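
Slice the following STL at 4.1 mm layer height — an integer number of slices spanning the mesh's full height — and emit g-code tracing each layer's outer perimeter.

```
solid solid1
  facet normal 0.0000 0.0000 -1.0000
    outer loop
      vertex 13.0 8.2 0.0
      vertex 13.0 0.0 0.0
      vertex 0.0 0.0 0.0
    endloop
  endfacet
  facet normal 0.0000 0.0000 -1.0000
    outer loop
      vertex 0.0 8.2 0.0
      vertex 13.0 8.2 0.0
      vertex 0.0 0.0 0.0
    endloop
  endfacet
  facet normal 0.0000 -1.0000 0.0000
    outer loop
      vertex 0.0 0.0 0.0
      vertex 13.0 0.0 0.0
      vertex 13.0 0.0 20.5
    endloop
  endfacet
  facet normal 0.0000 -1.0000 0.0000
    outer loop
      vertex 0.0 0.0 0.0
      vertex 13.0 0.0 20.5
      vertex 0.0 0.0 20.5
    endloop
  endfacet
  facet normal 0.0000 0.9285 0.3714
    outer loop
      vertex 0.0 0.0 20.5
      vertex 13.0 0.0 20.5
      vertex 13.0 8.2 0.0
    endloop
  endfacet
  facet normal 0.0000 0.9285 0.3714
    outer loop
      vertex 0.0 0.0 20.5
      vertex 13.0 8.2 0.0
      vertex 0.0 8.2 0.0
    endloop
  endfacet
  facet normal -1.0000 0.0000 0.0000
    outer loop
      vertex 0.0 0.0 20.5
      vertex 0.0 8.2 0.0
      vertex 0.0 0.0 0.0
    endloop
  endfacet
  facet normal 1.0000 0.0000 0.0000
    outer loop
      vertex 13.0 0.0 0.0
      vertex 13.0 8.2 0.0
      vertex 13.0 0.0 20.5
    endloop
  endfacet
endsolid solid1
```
; perimeter-only toolpath
G21 ; units = mm
G90 ; absolute positioning
G28 ; home
; layer 1
G0 Z4.1
G0 X0.0 Y0.0
G1 X13.0 Y0.0
G1 X13.0 Y6.6
G1 X0.0 Y6.6
G1 X0.0 Y0.0
; layer 2
G0 Z8.2
G0 X0.0 Y0.0
G1 X13.0 Y0.0
G1 X13.0 Y4.9
G1 X0.0 Y4.9
G1 X0.0 Y0.0
; layer 3
G0 Z12.3
G0 X0.0 Y0.0
G1 X13.0 Y0.0
G1 X13.0 Y3.3
G1 X0.0 Y3.3
G1 X0.0 Y0.0
; layer 4
G0 Z16.4
G0 X0.0 Y0.0
G1 X13.0 Y0.0
G1 X13.0 Y1.6
G1 X0.0 Y1.6
G1 X0.0 Y0.0
M2 ; end

The solid is a wedge (ramp): 13 × 8.2 mm base, rising to 20.5 mm along the y=0 edge and sloping linearly to z=0 at y=8.2. Slicing at Δz = 4.1 mm — 5 equal slices spanning the solid's height, so layer i sits at z = i·h/5 — gives 4 non-empty perimeters. Each is a 4-segment closed polygon; G0 lifts to the layer z and rapids to the start vertex, then G1 traces the edges. The cross-section shrinks linearly with z (the slice at the apex is degenerate and omitted).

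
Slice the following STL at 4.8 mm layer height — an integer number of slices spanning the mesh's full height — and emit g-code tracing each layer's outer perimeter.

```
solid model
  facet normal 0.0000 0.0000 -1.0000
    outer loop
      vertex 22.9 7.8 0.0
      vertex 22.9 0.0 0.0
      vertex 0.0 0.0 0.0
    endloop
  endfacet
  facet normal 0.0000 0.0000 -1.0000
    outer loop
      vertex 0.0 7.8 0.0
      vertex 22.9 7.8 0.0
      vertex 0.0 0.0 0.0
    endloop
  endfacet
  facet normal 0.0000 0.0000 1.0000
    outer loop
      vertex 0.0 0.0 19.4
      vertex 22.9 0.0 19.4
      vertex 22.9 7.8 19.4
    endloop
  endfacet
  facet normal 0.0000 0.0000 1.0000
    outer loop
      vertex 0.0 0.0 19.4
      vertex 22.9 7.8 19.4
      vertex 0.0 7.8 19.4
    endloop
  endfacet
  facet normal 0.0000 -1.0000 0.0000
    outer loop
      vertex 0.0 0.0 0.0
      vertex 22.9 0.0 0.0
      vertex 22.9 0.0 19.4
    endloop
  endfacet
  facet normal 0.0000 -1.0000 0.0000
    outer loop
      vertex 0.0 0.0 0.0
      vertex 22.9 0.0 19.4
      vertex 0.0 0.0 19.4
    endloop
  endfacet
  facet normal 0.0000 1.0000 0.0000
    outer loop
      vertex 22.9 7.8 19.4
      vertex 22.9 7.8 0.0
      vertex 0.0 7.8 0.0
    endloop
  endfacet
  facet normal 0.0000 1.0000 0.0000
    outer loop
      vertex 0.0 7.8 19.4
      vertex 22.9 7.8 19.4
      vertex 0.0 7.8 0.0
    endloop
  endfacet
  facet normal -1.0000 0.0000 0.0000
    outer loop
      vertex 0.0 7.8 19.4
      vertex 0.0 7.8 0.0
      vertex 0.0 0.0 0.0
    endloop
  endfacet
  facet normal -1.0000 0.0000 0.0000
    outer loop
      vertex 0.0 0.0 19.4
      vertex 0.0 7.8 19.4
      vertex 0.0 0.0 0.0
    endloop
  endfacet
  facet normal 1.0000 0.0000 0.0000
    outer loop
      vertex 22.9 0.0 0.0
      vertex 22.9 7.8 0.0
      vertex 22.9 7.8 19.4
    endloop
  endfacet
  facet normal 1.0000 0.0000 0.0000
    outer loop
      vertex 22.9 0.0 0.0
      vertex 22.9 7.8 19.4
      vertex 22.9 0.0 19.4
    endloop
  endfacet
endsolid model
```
; perimeter-only toolpath
G21 ; units = mm
G90 ; absolute positioning
G28 ; home
; layer 1
G0 Z4.8
G0 X0.0 Y0.0
G1 X22.9 Y0.0
G1 X22.9 Y7.8
G1 X0.0 Y7.8
G1 X0.0 Y0.0
; layer 2
G0 Z9.7
G0 X0.0 Y0.0
G1 X22.9 Y0.0
G1 X22.9 Y7.8
G1 X0.0 Y7.8
G1 X0.0 Y0.0
; layer 3
G0 Z14.5
G0 X0.0 Y0.0
G1 X22.9 Y0.0
G1 X22.9 Y7.8
G1 X0.0 Y7.8
G1 X0.0 Y0.0
; layer 4
G0 Z19.4
G0 X0.0 Y0.0
G1 X22.9 Y0.0
G1 X22.9 Y7.8
G1 X0.0 Y7.8
G1 X0.0 Y0.0
M2 ; end

The solid is a rectangular box, roughly 22.9 × 7.8 mm footprint and 19.4 mm tall. Slicing at Δz = 4.8 mm — 4 equal slices spanning the solid's height, so layer i sits at z = i·h/4 — gives 4 non-empty perimeters. Each is a 4-segment closed polygon; G0 lifts to the layer z and rapids to the start vertex, then G1 traces the edges.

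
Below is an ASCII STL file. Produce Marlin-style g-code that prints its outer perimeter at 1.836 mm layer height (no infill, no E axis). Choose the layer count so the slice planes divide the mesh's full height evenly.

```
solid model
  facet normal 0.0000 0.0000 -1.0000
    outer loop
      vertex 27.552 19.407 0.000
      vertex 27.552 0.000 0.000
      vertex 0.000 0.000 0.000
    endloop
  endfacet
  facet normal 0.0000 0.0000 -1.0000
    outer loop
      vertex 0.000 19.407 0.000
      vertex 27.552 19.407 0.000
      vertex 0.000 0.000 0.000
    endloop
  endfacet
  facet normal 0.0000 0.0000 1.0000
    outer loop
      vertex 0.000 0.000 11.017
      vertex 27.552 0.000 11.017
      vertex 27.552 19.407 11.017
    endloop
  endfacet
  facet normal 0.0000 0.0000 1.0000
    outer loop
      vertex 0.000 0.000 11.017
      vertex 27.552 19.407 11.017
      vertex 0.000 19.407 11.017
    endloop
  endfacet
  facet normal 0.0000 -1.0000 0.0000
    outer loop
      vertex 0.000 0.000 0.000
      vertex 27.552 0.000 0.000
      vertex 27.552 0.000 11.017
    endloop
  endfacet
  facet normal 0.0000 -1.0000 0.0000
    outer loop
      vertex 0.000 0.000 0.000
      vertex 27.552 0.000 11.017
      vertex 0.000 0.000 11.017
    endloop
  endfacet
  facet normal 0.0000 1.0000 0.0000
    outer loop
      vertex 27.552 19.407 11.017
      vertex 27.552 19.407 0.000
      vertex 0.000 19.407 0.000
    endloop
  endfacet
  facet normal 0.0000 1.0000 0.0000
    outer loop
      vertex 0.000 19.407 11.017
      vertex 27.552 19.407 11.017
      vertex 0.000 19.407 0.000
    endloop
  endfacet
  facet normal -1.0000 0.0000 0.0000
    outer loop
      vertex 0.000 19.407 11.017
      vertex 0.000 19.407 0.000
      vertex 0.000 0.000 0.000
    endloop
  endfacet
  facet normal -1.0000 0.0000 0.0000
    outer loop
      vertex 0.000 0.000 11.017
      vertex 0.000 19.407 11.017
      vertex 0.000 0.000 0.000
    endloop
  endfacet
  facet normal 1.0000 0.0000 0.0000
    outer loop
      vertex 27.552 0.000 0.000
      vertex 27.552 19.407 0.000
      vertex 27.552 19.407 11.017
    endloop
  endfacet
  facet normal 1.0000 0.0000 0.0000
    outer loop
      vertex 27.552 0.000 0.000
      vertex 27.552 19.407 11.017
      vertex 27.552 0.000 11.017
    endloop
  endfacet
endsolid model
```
; perimeter-only toolpath
G21 ; units = mm
G90 ; absolute positioning
G28 ; home
; layer 1
G0 Z1.836
G0 X0.000 Y0.000
G1 X27.552 Y0.000
G1 X27.552 Y19.407
G1 X0.000 Y19.407
G1 X0.000 Y0.000
; layer 2
G0 Z3.672
G0 X0.000 Y0.000
G1 X27.552 Y0.000
G1 X27.552 Y19.407
G1 X0.000 Y19.407
G1 X0.000 Y0.000
; layer 3
G0 Z5.508
G0 X0.000 Y0.000
G1 X27.552 Y0.000
G1 X27.552 Y19.407
G1 X0.000 Y19.407
G1 X0.000 Y0.000
; layer 4
G0 Z7.345
G0 X0.000 Y0.000
G1 X27.552 Y0.000
G1 X27.552 Y19.407
G1 X0.000 Y19.407
G1 X0.000 Y0.000
; layer 5
G0 Z9.181
G0 X0.000 Y0.000
G1 X27.552 Y0.000
G1 X27.552 Y19.407
G1 X0.000 Y19.407
G1 X0.000 Y0.000
; layer 6
G0 Z11.017
G0 X0.000 Y0.000
G1 X27.552 Y0.000
G1 X27.552 Y19.407
G1 X0.000 Y19.407
G1 X0.000 Y0.000
M2 ; end

The solid is a rectangular box, roughly 27.6 × 19.4 mm footprint and 11 mm tall. Slicing at Δz = 1.836 mm — 6 equal slices spanning the solid's height, so layer i sits at z = i·h/6 — gives 6 non-empty perimeters. Each is a 4-segment closed polygon; G0 lifts to the layer z and rapids to the start vertex, then G1 traces the edges.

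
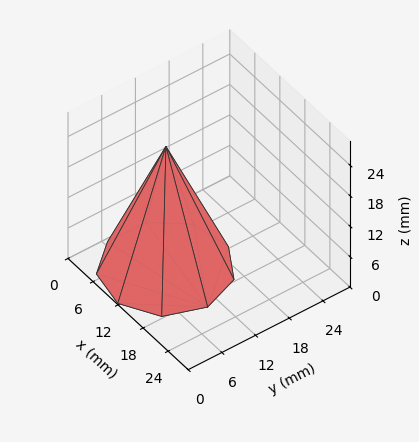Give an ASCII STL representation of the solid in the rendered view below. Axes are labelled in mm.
Reading the render: the shape is a regular 9-sided pyramid, base circumscribed radius ≈ 10 mm, apex at z ≈ 24 mm (dimensions read to the nearest mm from the axis ticks). For the STL, each face is triangulated and given an outward normal.

solid part
  facet normal 0.0000 0.0000 -1.0000
    outer loop
      vertex 11.74 19.85 0.00
      vertex 17.66 16.43 0.00
      vertex 20.00 10.00 0.00
    endloop
  endfacet
  facet normal 0.0000 0.0000 -1.0000
    outer loop
      vertex 5.00 18.66 0.00
      vertex 11.74 19.85 0.00
      vertex 20.00 10.00 0.00
    endloop
  endfacet
  facet normal 0.0000 0.0000 -1.0000
    outer loop
      vertex 0.60 13.42 0.00
      vertex 5.00 18.66 0.00
      vertex 20.00 10.00 0.00
    endloop
  endfacet
  facet normal 0.0000 0.0000 -1.0000
    outer loop
      vertex 0.60 6.58 0.00
      vertex 0.60 13.42 0.00
      vertex 20.00 10.00 0.00
    endloop
  endfacet
  facet normal 0.0000 0.0000 -1.0000
    outer loop
      vertex 5.00 1.34 0.00
      vertex 0.60 6.58 0.00
      vertex 20.00 10.00 0.00
    endloop
  endfacet
  facet normal 0.0000 0.0000 -1.0000
    outer loop
      vertex 11.74 0.15 0.00
      vertex 5.00 1.34 0.00
      vertex 20.00 10.00 0.00
    endloop
  endfacet
  facet normal 0.0000 0.0000 -1.0000
    outer loop
      vertex 17.66 3.57 0.00
      vertex 11.74 0.15 0.00
      vertex 20.00 10.00 0.00
    endloop
  endfacet
  facet normal 0.8750 0.3184 0.3646
    outer loop
      vertex 20.00 10.00 0.00
      vertex 17.66 16.43 0.00
      vertex 10.00 10.00 24.00
    endloop
  endfacet
  facet normal 0.4658 0.8063 0.3647
    outer loop
      vertex 17.66 16.43 0.00
      vertex 11.74 19.85 0.00
      vertex 10.00 10.00 24.00
    endloop
  endfacet
  facet normal -0.1619 0.9170 0.3646
    outer loop
      vertex 11.74 19.85 0.00
      vertex 5.00 18.66 0.00
      vertex 10.00 10.00 24.00
    endloop
  endfacet
  facet normal -0.7131 0.5988 0.3646
    outer loop
      vertex 5.00 18.66 0.00
      vertex 0.60 13.42 0.00
      vertex 10.00 10.00 24.00
    endloop
  endfacet
  facet normal -0.9311 0.0000 0.3647
    outer loop
      vertex 0.60 13.42 0.00
      vertex 0.60 6.58 0.00
      vertex 10.00 10.00 24.00
    endloop
  endfacet
  facet normal -0.7131 -0.5988 0.3646
    outer loop
      vertex 0.60 6.58 0.00
      vertex 5.00 1.34 0.00
      vertex 10.00 10.00 24.00
    endloop
  endfacet
  facet normal -0.1619 -0.9170 0.3646
    outer loop
      vertex 5.00 1.34 0.00
      vertex 11.74 0.15 0.00
      vertex 10.00 10.00 24.00
    endloop
  endfacet
  facet normal 0.4658 -0.8063 0.3647
    outer loop
      vertex 11.74 0.15 0.00
      vertex 17.66 3.57 0.00
      vertex 10.00 10.00 24.00
    endloop
  endfacet
  facet normal 0.8750 -0.3184 0.3646
    outer loop
      vertex 17.66 3.57 0.00
      vertex 20.00 10.00 0.00
      vertex 10.00 10.00 24.00
    endloop
  endfacet
endsolid part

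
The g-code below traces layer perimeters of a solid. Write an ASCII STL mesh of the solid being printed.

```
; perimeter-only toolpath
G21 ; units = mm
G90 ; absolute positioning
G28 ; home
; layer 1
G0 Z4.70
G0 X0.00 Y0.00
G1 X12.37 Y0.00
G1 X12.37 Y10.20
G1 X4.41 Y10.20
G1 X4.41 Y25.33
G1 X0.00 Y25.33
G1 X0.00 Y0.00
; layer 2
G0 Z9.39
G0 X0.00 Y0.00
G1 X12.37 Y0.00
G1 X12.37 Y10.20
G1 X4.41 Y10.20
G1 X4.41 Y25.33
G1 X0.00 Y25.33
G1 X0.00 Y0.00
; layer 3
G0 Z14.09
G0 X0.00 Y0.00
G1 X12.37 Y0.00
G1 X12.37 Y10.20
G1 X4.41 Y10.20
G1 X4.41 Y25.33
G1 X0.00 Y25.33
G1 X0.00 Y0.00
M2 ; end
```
solid part
  facet normal 0.0000 0.0000 -1.0000
    outer loop
      vertex 12.37 10.20 0.00
      vertex 12.37 0.00 0.00
      vertex 0.00 0.00 0.00
    endloop
  endfacet
  facet normal 0.0000 0.0000 -1.0000
    outer loop
      vertex 4.41 10.20 0.00
      vertex 12.37 10.20 0.00
      vertex 0.00 0.00 0.00
    endloop
  endfacet
  facet normal 0.0000 0.0000 -1.0000
    outer loop
      vertex 4.41 25.33 0.00
      vertex 4.41 10.20 0.00
      vertex 0.00 0.00 0.00
    endloop
  endfacet
  facet normal 0.0000 0.0000 -1.0000
    outer loop
      vertex 0.00 25.33 0.00
      vertex 4.41 25.33 0.00
      vertex 0.00 0.00 0.00
    endloop
  endfacet
  facet normal 0.0000 0.0000 1.0000
    outer loop
      vertex 0.00 0.00 14.09
      vertex 12.37 0.00 14.09
      vertex 12.37 10.20 14.09
    endloop
  endfacet
  facet normal 0.0000 0.0000 1.0000
    outer loop
      vertex 0.00 0.00 14.09
      vertex 12.37 10.20 14.09
      vertex 4.41 10.20 14.09
    endloop
  endfacet
  facet normal 0.0000 0.0000 1.0000
    outer loop
      vertex 0.00 0.00 14.09
      vertex 4.41 10.20 14.09
      vertex 4.41 25.33 14.09
    endloop
  endfacet
  facet normal 0.0000 0.0000 1.0000
    outer loop
      vertex 0.00 0.00 14.09
      vertex 4.41 25.33 14.09
      vertex 0.00 25.33 14.09
    endloop
  endfacet
  facet normal 0.0000 -1.0000 0.0000
    outer loop
      vertex 0.00 0.00 0.00
      vertex 12.37 0.00 0.00
      vertex 12.37 0.00 14.09
    endloop
  endfacet
  facet normal 0.0000 -1.0000 0.0000
    outer loop
      vertex 0.00 0.00 0.00
      vertex 12.37 0.00 14.09
      vertex 0.00 0.00 14.09
    endloop
  endfacet
  facet normal 1.0000 0.0000 0.0000
    outer loop
      vertex 12.37 0.00 0.00
      vertex 12.37 10.20 0.00
      vertex 12.37 10.20 14.09
    endloop
  endfacet
  facet normal 1.0000 0.0000 0.0000
    outer loop
      vertex 12.37 0.00 0.00
      vertex 12.37 10.20 14.09
      vertex 12.37 0.00 14.09
    endloop
  endfacet
  facet normal 0.0000 1.0000 0.0000
    outer loop
      vertex 12.37 10.20 0.00
      vertex 4.41 10.20 0.00
      vertex 4.41 10.20 14.09
    endloop
  endfacet
  facet normal 0.0000 1.0000 0.0000
    outer loop
      vertex 12.37 10.20 0.00
      vertex 4.41 10.20 14.09
      vertex 12.37 10.20 14.09
    endloop
  endfacet
  facet normal 1.0000 0.0000 0.0000
    outer loop
      vertex 4.41 10.20 0.00
      vertex 4.41 25.33 0.00
      vertex 4.41 25.33 14.09
    endloop
  endfacet
  facet normal 1.0000 0.0000 0.0000
    outer loop
      vertex 4.41 10.20 0.00
      vertex 4.41 25.33 14.09
      vertex 4.41 10.20 14.09
    endloop
  endfacet
  facet normal 0.0000 1.0000 0.0000
    outer loop
      vertex 4.41 25.33 0.00
      vertex 0.00 25.33 0.00
      vertex 0.00 25.33 14.09
    endloop
  endfacet
  facet normal 0.0000 1.0000 0.0000
    outer loop
      vertex 4.41 25.33 0.00
      vertex 0.00 25.33 14.09
      vertex 4.41 25.33 14.09
    endloop
  endfacet
  facet normal -1.0000 0.0000 0.0000
    outer loop
      vertex 0.00 25.33 0.00
      vertex 0.00 0.00 0.00
      vertex 0.00 0.00 14.09
    endloop
  endfacet
  facet normal -1.0000 0.0000 0.0000
    outer loop
      vertex 0.00 25.33 0.00
      vertex 0.00 0.00 14.09
      vertex 0.00 25.33 14.09
    endloop
  endfacet
endsolid part

The G0 Z moves step by Δz≈4.70 mm. Every layer's G1 loop is the same polygon, so the solid is a straight extrusion of it from z=0 to z≈14.1. Closing with flat bottom and top caps and triangulating gives 20 facets — an L-shaped prism: outer 12.4 × 25.3 mm, arm thicknesses ≈ 10.2 mm (horizontal) and 4.41 mm (vertical), extruded 14.1 mm in z.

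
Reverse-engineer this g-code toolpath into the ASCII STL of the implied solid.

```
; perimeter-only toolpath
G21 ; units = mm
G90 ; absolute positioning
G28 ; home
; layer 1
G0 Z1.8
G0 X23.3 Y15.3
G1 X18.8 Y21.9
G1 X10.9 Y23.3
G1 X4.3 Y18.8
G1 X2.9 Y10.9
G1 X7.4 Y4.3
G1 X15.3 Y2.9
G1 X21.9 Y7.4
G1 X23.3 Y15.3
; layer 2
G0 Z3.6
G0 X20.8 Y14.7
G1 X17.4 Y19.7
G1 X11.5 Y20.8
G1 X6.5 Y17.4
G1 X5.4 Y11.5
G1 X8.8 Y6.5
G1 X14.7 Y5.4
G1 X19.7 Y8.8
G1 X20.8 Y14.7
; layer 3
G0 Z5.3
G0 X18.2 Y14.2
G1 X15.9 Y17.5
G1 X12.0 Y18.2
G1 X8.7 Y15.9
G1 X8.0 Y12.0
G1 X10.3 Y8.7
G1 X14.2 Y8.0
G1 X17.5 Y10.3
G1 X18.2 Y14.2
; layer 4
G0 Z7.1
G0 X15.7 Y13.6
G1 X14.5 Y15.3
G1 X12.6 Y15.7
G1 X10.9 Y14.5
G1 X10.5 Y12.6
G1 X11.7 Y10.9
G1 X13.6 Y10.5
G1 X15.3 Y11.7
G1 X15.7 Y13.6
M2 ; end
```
solid part
  facet normal 0.0000 0.0000 -1.0000
    outer loop
      vertex 10.4 25.9 0.0
      vertex 20.2 24.1 0.0
      vertex 25.9 15.8 0.0
    endloop
  endfacet
  facet normal 0.0000 0.0000 -1.0000
    outer loop
      vertex 2.1 20.2 0.0
      vertex 10.4 25.9 0.0
      vertex 25.9 15.8 0.0
    endloop
  endfacet
  facet normal 0.0000 0.0000 -1.0000
    outer loop
      vertex 0.3 10.4 0.0
      vertex 2.1 20.2 0.0
      vertex 25.9 15.8 0.0
    endloop
  endfacet
  facet normal 0.0000 0.0000 -1.0000
    outer loop
      vertex 6.0 2.1 0.0
      vertex 0.3 10.4 0.0
      vertex 25.9 15.8 0.0
    endloop
  endfacet
  facet normal 0.0000 0.0000 -1.0000
    outer loop
      vertex 15.8 0.3 0.0
      vertex 6.0 2.1 0.0
      vertex 25.9 15.8 0.0
    endloop
  endfacet
  facet normal 0.0000 0.0000 -1.0000
    outer loop
      vertex 24.1 6.0 0.0
      vertex 15.8 0.3 0.0
      vertex 25.9 15.8 0.0
    endloop
  endfacet
  facet normal 0.4890 0.3358 0.8051
    outer loop
      vertex 25.9 15.8 0.0
      vertex 20.2 24.1 0.0
      vertex 13.1 13.1 8.9
    endloop
  endfacet
  facet normal 0.1070 0.5827 0.8056
    outer loop
      vertex 20.2 24.1 0.0
      vertex 10.4 25.9 0.0
      vertex 13.1 13.1 8.9
    endloop
  endfacet
  facet normal -0.3358 0.4890 0.8051
    outer loop
      vertex 10.4 25.9 0.0
      vertex 2.1 20.2 0.0
      vertex 13.1 13.1 8.9
    endloop
  endfacet
  facet normal -0.5827 0.1070 0.8056
    outer loop
      vertex 2.1 20.2 0.0
      vertex 0.3 10.4 0.0
      vertex 13.1 13.1 8.9
    endloop
  endfacet
  facet normal -0.4890 -0.3358 0.8051
    outer loop
      vertex 0.3 10.4 0.0
      vertex 6.0 2.1 0.0
      vertex 13.1 13.1 8.9
    endloop
  endfacet
  facet normal -0.1070 -0.5827 0.8056
    outer loop
      vertex 6.0 2.1 0.0
      vertex 15.8 0.3 0.0
      vertex 13.1 13.1 8.9
    endloop
  endfacet
  facet normal 0.3358 -0.4890 0.8051
    outer loop
      vertex 15.8 0.3 0.0
      vertex 24.1 6.0 0.0
      vertex 13.1 13.1 8.9
    endloop
  endfacet
  facet normal 0.5827 -0.1070 0.8056
    outer loop
      vertex 24.1 6.0 0.0
      vertex 25.9 15.8 0.0
      vertex 13.1 13.1 8.9
    endloop
  endfacet
endsolid part

The G0 Z moves step by Δz≈1.8 mm. The G1 loops shrink linearly with z, so the solid tapers from its base footprint up to z≈8.9. Closing with a flat bottom cap and the tapered top and triangulating gives 14 facets — a regular 8-sided pyramid, base circumscribed radius ≈ 13.1 mm, apex at z ≈ 8.9 mm.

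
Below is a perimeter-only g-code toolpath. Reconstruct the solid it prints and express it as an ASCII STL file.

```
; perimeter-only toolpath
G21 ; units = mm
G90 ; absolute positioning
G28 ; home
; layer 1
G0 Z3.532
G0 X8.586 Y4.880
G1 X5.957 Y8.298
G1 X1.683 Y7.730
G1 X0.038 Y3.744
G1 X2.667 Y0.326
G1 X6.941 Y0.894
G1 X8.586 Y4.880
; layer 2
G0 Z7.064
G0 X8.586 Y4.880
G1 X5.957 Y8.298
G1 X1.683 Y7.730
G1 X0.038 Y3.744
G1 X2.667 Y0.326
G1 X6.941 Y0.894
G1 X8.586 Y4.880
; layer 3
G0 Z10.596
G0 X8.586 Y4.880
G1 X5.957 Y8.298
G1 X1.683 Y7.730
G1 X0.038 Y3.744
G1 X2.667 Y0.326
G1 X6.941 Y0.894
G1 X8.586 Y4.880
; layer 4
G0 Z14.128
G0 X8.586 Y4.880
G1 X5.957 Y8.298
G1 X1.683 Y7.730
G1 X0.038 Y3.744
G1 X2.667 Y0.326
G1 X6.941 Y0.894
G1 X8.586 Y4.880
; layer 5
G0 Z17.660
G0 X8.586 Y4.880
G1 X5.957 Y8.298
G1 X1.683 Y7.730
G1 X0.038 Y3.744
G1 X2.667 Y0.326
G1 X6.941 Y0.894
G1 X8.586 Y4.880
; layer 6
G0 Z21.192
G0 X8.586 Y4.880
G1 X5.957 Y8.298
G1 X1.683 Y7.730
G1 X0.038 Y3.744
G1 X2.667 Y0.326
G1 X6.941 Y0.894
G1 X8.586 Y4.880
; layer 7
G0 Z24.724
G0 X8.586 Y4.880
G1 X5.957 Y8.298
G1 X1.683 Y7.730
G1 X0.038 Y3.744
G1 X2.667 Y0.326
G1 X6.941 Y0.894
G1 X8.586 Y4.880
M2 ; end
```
solid part
  facet normal 0.0000 0.0000 -1.0000
    outer loop
      vertex 1.683 7.730 0.000
      vertex 5.957 8.298 0.000
      vertex 8.586 4.880 0.000
    endloop
  endfacet
  facet normal 0.0000 0.0000 -1.0000
    outer loop
      vertex 0.038 3.744 0.000
      vertex 1.683 7.730 0.000
      vertex 8.586 4.880 0.000
    endloop
  endfacet
  facet normal 0.0000 0.0000 -1.0000
    outer loop
      vertex 2.667 0.326 0.000
      vertex 0.038 3.744 0.000
      vertex 8.586 4.880 0.000
    endloop
  endfacet
  facet normal 0.0000 0.0000 -1.0000
    outer loop
      vertex 6.941 0.894 0.000
      vertex 2.667 0.326 0.000
      vertex 8.586 4.880 0.000
    endloop
  endfacet
  facet normal 0.0000 0.0000 1.0000
    outer loop
      vertex 8.586 4.880 24.724
      vertex 5.957 8.298 24.724
      vertex 1.683 7.730 24.724
    endloop
  endfacet
  facet normal 0.0000 0.0000 1.0000
    outer loop
      vertex 8.586 4.880 24.724
      vertex 1.683 7.730 24.724
      vertex 0.038 3.744 24.724
    endloop
  endfacet
  facet normal 0.0000 0.0000 1.0000
    outer loop
      vertex 8.586 4.880 24.724
      vertex 0.038 3.744 24.724
      vertex 2.667 0.326 24.724
    endloop
  endfacet
  facet normal 0.0000 0.0000 1.0000
    outer loop
      vertex 8.586 4.880 24.724
      vertex 2.667 0.326 24.724
      vertex 6.941 0.894 24.724
    endloop
  endfacet
  facet normal 0.7926 0.6097 0.0000
    outer loop
      vertex 8.586 4.880 0.000
      vertex 5.957 8.298 0.000
      vertex 5.957 8.298 24.724
    endloop
  endfacet
  facet normal 0.7926 0.6097 0.0000
    outer loop
      vertex 8.586 4.880 0.000
      vertex 5.957 8.298 24.724
      vertex 8.586 4.880 24.724
    endloop
  endfacet
  facet normal -0.1317 0.9913 0.0000
    outer loop
      vertex 5.957 8.298 0.000
      vertex 1.683 7.730 0.000
      vertex 1.683 7.730 24.724
    endloop
  endfacet
  facet normal -0.1317 0.9913 0.0000
    outer loop
      vertex 5.957 8.298 0.000
      vertex 1.683 7.730 24.724
      vertex 5.957 8.298 24.724
    endloop
  endfacet
  facet normal -0.9244 0.3815 0.0000
    outer loop
      vertex 1.683 7.730 0.000
      vertex 0.038 3.744 0.000
      vertex 0.038 3.744 24.724
    endloop
  endfacet
  facet normal -0.9244 0.3815 0.0000
    outer loop
      vertex 1.683 7.730 0.000
      vertex 0.038 3.744 24.724
      vertex 1.683 7.730 24.724
    endloop
  endfacet
  facet normal -0.7926 -0.6097 0.0000
    outer loop
      vertex 0.038 3.744 0.000
      vertex 2.667 0.326 0.000
      vertex 2.667 0.326 24.724
    endloop
  endfacet
  facet normal -0.7926 -0.6097 0.0000
    outer loop
      vertex 0.038 3.744 0.000
      vertex 2.667 0.326 24.724
      vertex 0.038 3.744 24.724
    endloop
  endfacet
  facet normal 0.1317 -0.9913 0.0000
    outer loop
      vertex 2.667 0.326 0.000
      vertex 6.941 0.894 0.000
      vertex 6.941 0.894 24.724
    endloop
  endfacet
  facet normal 0.1317 -0.9913 0.0000
    outer loop
      vertex 2.667 0.326 0.000
      vertex 6.941 0.894 24.724
      vertex 2.667 0.326 24.724
    endloop
  endfacet
  facet normal 0.9244 -0.3815 0.0000
    outer loop
      vertex 6.941 0.894 0.000
      vertex 8.586 4.880 0.000
      vertex 8.586 4.880 24.724
    endloop
  endfacet
  facet normal 0.9244 -0.3815 0.0000
    outer loop
      vertex 6.941 0.894 0.000
      vertex 8.586 4.880 24.724
      vertex 6.941 0.894 24.724
    endloop
  endfacet
endsolid part

The G0 Z moves step by Δz≈3.532 mm. Every layer's G1 loop is the same polygon, so the solid is a straight extrusion of it from z=0 to z≈24.7. Closing with flat bottom and top caps and triangulating gives 20 facets — a regular 6-sided prism (a cylinder approximated with 6 flat sides), circumscribed radius ≈ 4.31 mm, height ≈ 24.7 mm.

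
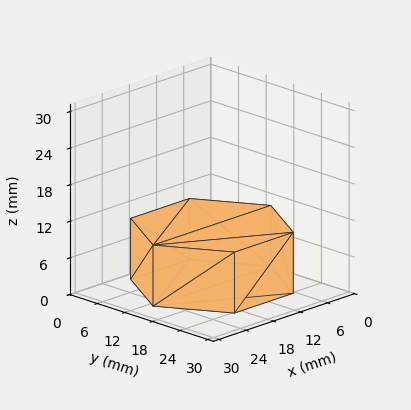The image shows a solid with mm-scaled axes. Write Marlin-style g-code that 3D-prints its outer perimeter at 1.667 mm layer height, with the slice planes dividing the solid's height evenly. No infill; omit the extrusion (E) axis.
Reading the render: the shape is a regular 6-sided prism (a cylinder approximated with 6 flat sides), circumscribed radius ≈ 13 mm, height ≈ 10 mm (dimensions read to the nearest mm from the axis ticks). For the g-code, the solid's height is divided into equal slices at the stated Δz and each level perimeter traced with G1 moves after a G0 lift.

; perimeter-only toolpath
G21 ; units = mm
G90 ; absolute positioning
G28 ; home
; layer 1
G0 Z1.667
G0 X26.000 Y13.000
G1 X19.500 Y24.258
G1 X6.500 Y24.258
G1 X0.000 Y13.000
G1 X6.500 Y1.742
G1 X19.500 Y1.742
G1 X26.000 Y13.000
; layer 2
G0 Z3.333
G0 X26.000 Y13.000
G1 X19.500 Y24.258
G1 X6.500 Y24.258
G1 X0.000 Y13.000
G1 X6.500 Y1.742
G1 X19.500 Y1.742
G1 X26.000 Y13.000
; layer 3
G0 Z5.000
G0 X26.000 Y13.000
G1 X19.500 Y24.258
G1 X6.500 Y24.258
G1 X0.000 Y13.000
G1 X6.500 Y1.742
G1 X19.500 Y1.742
G1 X26.000 Y13.000
; layer 4
G0 Z6.667
G0 X26.000 Y13.000
G1 X19.500 Y24.258
G1 X6.500 Y24.258
G1 X0.000 Y13.000
G1 X6.500 Y1.742
G1 X19.500 Y1.742
G1 X26.000 Y13.000
; layer 5
G0 Z8.333
G0 X26.000 Y13.000
G1 X19.500 Y24.258
G1 X6.500 Y24.258
G1 X0.000 Y13.000
G1 X6.500 Y1.742
G1 X19.500 Y1.742
G1 X26.000 Y13.000
; layer 6
G0 Z10.000
G0 X26.000 Y13.000
G1 X19.500 Y24.258
G1 X6.500 Y24.258
G1 X0.000 Y13.000
G1 X6.500 Y1.742
G1 X19.500 Y1.742
G1 X26.000 Y13.000
M2 ; end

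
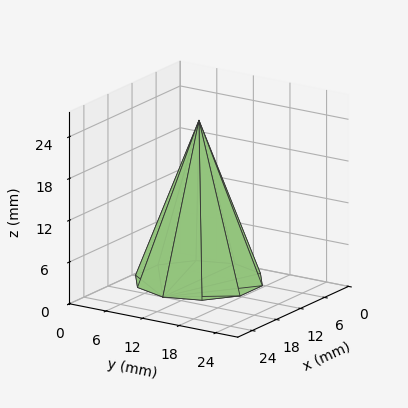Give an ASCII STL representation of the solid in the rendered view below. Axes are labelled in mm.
Reading the render: the shape is a regular 10-sided pyramid, base circumscribed radius ≈ 9 mm, apex at z ≈ 23 mm (dimensions read to the nearest mm from the axis ticks). For the STL, each face is triangulated and given an outward normal.

solid part
  facet normal 0.0000 0.0000 -1.0000
    outer loop
      vertex 11.78 17.56 0.00
      vertex 16.28 14.29 0.00
      vertex 18.00 9.00 0.00
    endloop
  endfacet
  facet normal 0.0000 0.0000 -1.0000
    outer loop
      vertex 6.22 17.56 0.00
      vertex 11.78 17.56 0.00
      vertex 18.00 9.00 0.00
    endloop
  endfacet
  facet normal 0.0000 0.0000 -1.0000
    outer loop
      vertex 1.72 14.29 0.00
      vertex 6.22 17.56 0.00
      vertex 18.00 9.00 0.00
    endloop
  endfacet
  facet normal 0.0000 0.0000 -1.0000
    outer loop
      vertex 0.00 9.00 0.00
      vertex 1.72 14.29 0.00
      vertex 18.00 9.00 0.00
    endloop
  endfacet
  facet normal 0.0000 0.0000 -1.0000
    outer loop
      vertex 1.72 3.71 0.00
      vertex 0.00 9.00 0.00
      vertex 18.00 9.00 0.00
    endloop
  endfacet
  facet normal 0.0000 0.0000 -1.0000
    outer loop
      vertex 6.22 0.44 0.00
      vertex 1.72 3.71 0.00
      vertex 18.00 9.00 0.00
    endloop
  endfacet
  facet normal 0.0000 0.0000 -1.0000
    outer loop
      vertex 11.78 0.44 0.00
      vertex 6.22 0.44 0.00
      vertex 18.00 9.00 0.00
    endloop
  endfacet
  facet normal 0.0000 0.0000 -1.0000
    outer loop
      vertex 16.28 3.71 0.00
      vertex 11.78 0.44 0.00
      vertex 18.00 9.00 0.00
    endloop
  endfacet
  facet normal 0.8913 0.2898 0.3488
    outer loop
      vertex 18.00 9.00 0.00
      vertex 16.28 14.29 0.00
      vertex 9.00 9.00 23.00
    endloop
  endfacet
  facet normal 0.5509 0.7582 0.3488
    outer loop
      vertex 16.28 14.29 0.00
      vertex 11.78 17.56 0.00
      vertex 9.00 9.00 23.00
    endloop
  endfacet
  facet normal 0.0000 0.9372 0.3488
    outer loop
      vertex 11.78 17.56 0.00
      vertex 6.22 17.56 0.00
      vertex 9.00 9.00 23.00
    endloop
  endfacet
  facet normal -0.5509 0.7582 0.3488
    outer loop
      vertex 6.22 17.56 0.00
      vertex 1.72 14.29 0.00
      vertex 9.00 9.00 23.00
    endloop
  endfacet
  facet normal -0.8913 0.2898 0.3488
    outer loop
      vertex 1.72 14.29 0.00
      vertex 0.00 9.00 0.00
      vertex 9.00 9.00 23.00
    endloop
  endfacet
  facet normal -0.8913 -0.2898 0.3488
    outer loop
      vertex 0.00 9.00 0.00
      vertex 1.72 3.71 0.00
      vertex 9.00 9.00 23.00
    endloop
  endfacet
  facet normal -0.5509 -0.7582 0.3488
    outer loop
      vertex 1.72 3.71 0.00
      vertex 6.22 0.44 0.00
      vertex 9.00 9.00 23.00
    endloop
  endfacet
  facet normal 0.0000 -0.9372 0.3488
    outer loop
      vertex 6.22 0.44 0.00
      vertex 11.78 0.44 0.00
      vertex 9.00 9.00 23.00
    endloop
  endfacet
  facet normal 0.5509 -0.7582 0.3488
    outer loop
      vertex 11.78 0.44 0.00
      vertex 16.28 3.71 0.00
      vertex 9.00 9.00 23.00
    endloop
  endfacet
  facet normal 0.8913 -0.2898 0.3488
    outer loop
      vertex 16.28 3.71 0.00
      vertex 18.00 9.00 0.00
      vertex 9.00 9.00 23.00
    endloop
  endfacet
endsolid part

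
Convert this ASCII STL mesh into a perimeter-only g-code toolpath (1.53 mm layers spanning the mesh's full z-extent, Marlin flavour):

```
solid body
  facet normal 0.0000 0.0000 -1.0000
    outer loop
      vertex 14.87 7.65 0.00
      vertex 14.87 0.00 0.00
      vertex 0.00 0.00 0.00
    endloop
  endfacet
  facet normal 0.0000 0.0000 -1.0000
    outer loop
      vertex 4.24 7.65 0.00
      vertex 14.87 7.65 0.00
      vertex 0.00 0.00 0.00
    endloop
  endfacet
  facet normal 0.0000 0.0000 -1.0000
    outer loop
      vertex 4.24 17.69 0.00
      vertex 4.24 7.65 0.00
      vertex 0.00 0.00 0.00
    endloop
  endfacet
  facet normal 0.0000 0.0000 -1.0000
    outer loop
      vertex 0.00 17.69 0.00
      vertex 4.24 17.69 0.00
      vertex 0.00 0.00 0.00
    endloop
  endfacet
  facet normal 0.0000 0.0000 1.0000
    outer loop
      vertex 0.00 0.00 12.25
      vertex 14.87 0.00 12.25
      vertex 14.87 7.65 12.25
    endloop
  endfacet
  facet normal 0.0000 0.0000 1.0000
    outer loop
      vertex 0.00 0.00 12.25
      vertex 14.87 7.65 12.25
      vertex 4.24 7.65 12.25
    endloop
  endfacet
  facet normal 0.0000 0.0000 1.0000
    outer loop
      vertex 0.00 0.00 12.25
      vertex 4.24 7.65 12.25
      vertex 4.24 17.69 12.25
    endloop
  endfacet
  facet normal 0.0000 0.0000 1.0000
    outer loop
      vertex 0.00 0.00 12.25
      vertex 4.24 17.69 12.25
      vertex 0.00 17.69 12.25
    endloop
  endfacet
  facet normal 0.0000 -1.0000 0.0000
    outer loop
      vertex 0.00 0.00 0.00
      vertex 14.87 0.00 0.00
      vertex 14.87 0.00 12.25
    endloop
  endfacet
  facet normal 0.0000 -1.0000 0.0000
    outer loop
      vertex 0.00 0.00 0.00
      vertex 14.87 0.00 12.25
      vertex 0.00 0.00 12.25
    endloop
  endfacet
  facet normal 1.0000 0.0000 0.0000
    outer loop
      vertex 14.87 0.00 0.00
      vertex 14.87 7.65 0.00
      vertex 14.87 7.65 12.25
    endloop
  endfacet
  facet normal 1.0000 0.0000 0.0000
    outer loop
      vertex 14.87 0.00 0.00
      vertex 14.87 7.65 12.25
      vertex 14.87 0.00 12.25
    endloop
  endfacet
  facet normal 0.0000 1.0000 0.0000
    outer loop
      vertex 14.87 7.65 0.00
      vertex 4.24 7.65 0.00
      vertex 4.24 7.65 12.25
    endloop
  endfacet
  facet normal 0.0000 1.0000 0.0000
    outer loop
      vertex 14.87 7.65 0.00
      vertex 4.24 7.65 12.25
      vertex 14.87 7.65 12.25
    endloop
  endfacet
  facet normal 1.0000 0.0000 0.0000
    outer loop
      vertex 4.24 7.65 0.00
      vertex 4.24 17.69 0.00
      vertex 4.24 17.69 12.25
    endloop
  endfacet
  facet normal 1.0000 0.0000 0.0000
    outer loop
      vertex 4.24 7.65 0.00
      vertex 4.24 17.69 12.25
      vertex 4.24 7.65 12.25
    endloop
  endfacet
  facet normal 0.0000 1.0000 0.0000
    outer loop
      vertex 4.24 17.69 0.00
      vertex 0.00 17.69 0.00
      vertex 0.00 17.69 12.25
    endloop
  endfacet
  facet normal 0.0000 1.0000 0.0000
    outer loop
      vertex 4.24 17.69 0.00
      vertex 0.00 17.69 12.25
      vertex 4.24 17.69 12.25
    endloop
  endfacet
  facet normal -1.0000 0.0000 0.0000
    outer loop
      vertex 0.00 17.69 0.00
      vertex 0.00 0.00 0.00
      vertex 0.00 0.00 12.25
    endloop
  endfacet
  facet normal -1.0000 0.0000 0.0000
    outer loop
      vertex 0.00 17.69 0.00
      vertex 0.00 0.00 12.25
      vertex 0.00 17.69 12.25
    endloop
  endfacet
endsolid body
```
; perimeter-only toolpath
G21 ; units = mm
G90 ; absolute positioning
G28 ; home
; layer 1
G0 Z1.53
G0 X0.00 Y0.00
G1 X14.87 Y0.00
G1 X14.87 Y7.65
G1 X4.24 Y7.65
G1 X4.24 Y17.69
G1 X0.00 Y17.69
G1 X0.00 Y0.00
; layer 2
G0 Z3.06
G0 X0.00 Y0.00
G1 X14.87 Y0.00
G1 X14.87 Y7.65
G1 X4.24 Y7.65
G1 X4.24 Y17.69
G1 X0.00 Y17.69
G1 X0.00 Y0.00
; layer 3
G0 Z4.59
G0 X0.00 Y0.00
G1 X14.87 Y0.00
G1 X14.87 Y7.65
G1 X4.24 Y7.65
G1 X4.24 Y17.69
G1 X0.00 Y17.69
G1 X0.00 Y0.00
; layer 4
G0 Z6.12
G0 X0.00 Y0.00
G1 X14.87 Y0.00
G1 X14.87 Y7.65
G1 X4.24 Y7.65
G1 X4.24 Y17.69
G1 X0.00 Y17.69
G1 X0.00 Y0.00
; layer 5
G0 Z7.66
G0 X0.00 Y0.00
G1 X14.87 Y0.00
G1 X14.87 Y7.65
G1 X4.24 Y7.65
G1 X4.24 Y17.69
G1 X0.00 Y17.69
G1 X0.00 Y0.00
; layer 6
G0 Z9.19
G0 X0.00 Y0.00
G1 X14.87 Y0.00
G1 X14.87 Y7.65
G1 X4.24 Y7.65
G1 X4.24 Y17.69
G1 X0.00 Y17.69
G1 X0.00 Y0.00
; layer 7
G0 Z10.72
G0 X0.00 Y0.00
G1 X14.87 Y0.00
G1 X14.87 Y7.65
G1 X4.24 Y7.65
G1 X4.24 Y17.69
G1 X0.00 Y17.69
G1 X0.00 Y0.00
; layer 8
G0 Z12.25
G0 X0.00 Y0.00
G1 X14.87 Y0.00
G1 X14.87 Y7.65
G1 X4.24 Y7.65
G1 X4.24 Y17.69
G1 X0.00 Y17.69
G1 X0.00 Y0.00
M2 ; end

The solid is an L-shaped prism: outer 14.9 × 17.7 mm, arm thicknesses ≈ 7.65 mm (horizontal) and 4.24 mm (vertical), extruded 12.2 mm in z. Slicing at Δz = 1.53 mm — 8 equal slices spanning the solid's height, so layer i sits at z = i·h/8 — gives 8 non-empty perimeters. Each is a 6-segment closed polygon; G0 lifts to the layer z and rapids to the start vertex, then G1 traces the edges.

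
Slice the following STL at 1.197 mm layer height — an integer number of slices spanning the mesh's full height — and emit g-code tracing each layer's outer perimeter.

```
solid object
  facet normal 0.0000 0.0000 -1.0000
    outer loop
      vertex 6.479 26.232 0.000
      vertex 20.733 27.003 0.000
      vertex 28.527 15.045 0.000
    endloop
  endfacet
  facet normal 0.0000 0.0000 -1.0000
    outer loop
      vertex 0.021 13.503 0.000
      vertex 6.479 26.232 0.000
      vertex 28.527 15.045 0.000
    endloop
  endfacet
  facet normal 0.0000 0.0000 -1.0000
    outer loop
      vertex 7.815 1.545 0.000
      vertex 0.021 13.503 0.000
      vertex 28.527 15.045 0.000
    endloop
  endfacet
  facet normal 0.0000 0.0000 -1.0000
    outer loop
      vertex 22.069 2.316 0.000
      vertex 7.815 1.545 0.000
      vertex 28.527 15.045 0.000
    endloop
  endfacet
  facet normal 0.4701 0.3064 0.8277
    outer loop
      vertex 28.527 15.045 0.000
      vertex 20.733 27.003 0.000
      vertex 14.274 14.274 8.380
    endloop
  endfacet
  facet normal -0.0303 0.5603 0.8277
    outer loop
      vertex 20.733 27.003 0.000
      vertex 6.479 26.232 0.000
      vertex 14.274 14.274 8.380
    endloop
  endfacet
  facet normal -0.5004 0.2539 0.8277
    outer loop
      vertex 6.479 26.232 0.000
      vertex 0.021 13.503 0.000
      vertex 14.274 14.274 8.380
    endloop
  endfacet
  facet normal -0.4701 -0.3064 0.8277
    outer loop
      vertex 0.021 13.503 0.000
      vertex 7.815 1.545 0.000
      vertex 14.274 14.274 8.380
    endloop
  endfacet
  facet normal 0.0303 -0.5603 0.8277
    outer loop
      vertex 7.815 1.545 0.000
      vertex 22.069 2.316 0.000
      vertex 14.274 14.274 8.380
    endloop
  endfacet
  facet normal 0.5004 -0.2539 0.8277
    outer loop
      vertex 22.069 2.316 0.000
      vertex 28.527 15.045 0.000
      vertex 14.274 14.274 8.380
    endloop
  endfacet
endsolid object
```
; perimeter-only toolpath
G21 ; units = mm
G90 ; absolute positioning
G28 ; home
; layer 1
G0 Z1.197
G0 X26.491 Y14.935
G1 X19.810 Y25.185
G1 X7.593 Y24.524
G1 X2.057 Y13.613
G1 X8.738 Y3.363
G1 X20.955 Y4.024
G1 X26.491 Y14.935
; layer 2
G0 Z2.394
G0 X24.455 Y14.825
G1 X18.888 Y23.366
G1 X8.706 Y22.815
G1 X4.093 Y13.723
G1 X9.660 Y5.182
G1 X19.842 Y5.733
G1 X24.455 Y14.825
; layer 3
G0 Z3.591
G0 X22.419 Y14.715
G1 X17.965 Y21.548
G1 X9.820 Y21.107
G1 X6.129 Y13.833
G1 X10.583 Y7.000
G1 X18.728 Y7.441
G1 X22.419 Y14.715
; layer 4
G0 Z4.789
G0 X20.382 Y14.604
G1 X17.042 Y19.729
G1 X10.933 Y19.399
G1 X8.166 Y13.944
G1 X11.506 Y8.819
G1 X17.615 Y9.149
G1 X20.382 Y14.604
; layer 5
G0 Z5.986
G0 X18.346 Y14.494
G1 X16.119 Y17.911
G1 X12.047 Y17.691
G1 X10.202 Y14.054
G1 X12.429 Y10.637
G1 X16.501 Y10.857
G1 X18.346 Y14.494
; layer 6
G0 Z7.183
G0 X16.310 Y14.384
G1 X15.197 Y16.092
G1 X13.160 Y15.982
G1 X12.238 Y14.164
G1 X13.351 Y12.456
G1 X15.388 Y12.566
G1 X16.310 Y14.384
M2 ; end

The solid is a regular 6-sided pyramid, base circumscribed radius ≈ 14.3 mm, apex at z ≈ 8.38 mm. Slicing at Δz = 1.197 mm — 7 equal slices spanning the solid's height, so layer i sits at z = i·h/7 — gives 6 non-empty perimeters. Each is a 6-segment closed polygon; G0 lifts to the layer z and rapids to the start vertex, then G1 traces the edges. The cross-section shrinks linearly with z (the slice at the apex is degenerate and omitted).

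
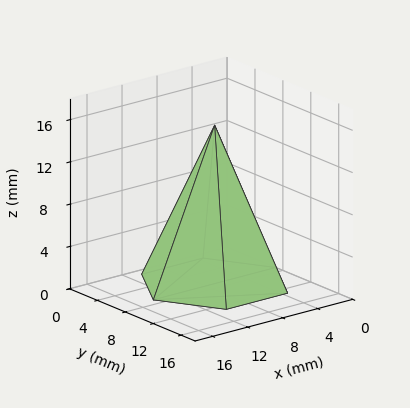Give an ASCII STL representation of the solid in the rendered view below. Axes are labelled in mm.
Reading the render: the shape is a regular 6-sided pyramid, base circumscribed radius ≈ 7 mm, apex at z ≈ 15 mm (dimensions read to the nearest mm from the axis ticks). For the STL, each face is triangulated and given an outward normal.

solid part
  facet normal 0.0000 0.0000 -1.0000
    outer loop
      vertex 3.500 13.062 0.000
      vertex 10.500 13.062 0.000
      vertex 14.000 7.000 0.000
    endloop
  endfacet
  facet normal 0.0000 0.0000 -1.0000
    outer loop
      vertex 0.000 7.000 0.000
      vertex 3.500 13.062 0.000
      vertex 14.000 7.000 0.000
    endloop
  endfacet
  facet normal 0.0000 0.0000 -1.0000
    outer loop
      vertex 3.500 0.938 0.000
      vertex 0.000 7.000 0.000
      vertex 14.000 7.000 0.000
    endloop
  endfacet
  facet normal 0.0000 0.0000 -1.0000
    outer loop
      vertex 10.500 0.938 0.000
      vertex 3.500 0.938 0.000
      vertex 14.000 7.000 0.000
    endloop
  endfacet
  facet normal 0.8029 0.4636 0.3747
    outer loop
      vertex 14.000 7.000 0.000
      vertex 10.500 13.062 0.000
      vertex 7.000 7.000 15.000
    endloop
  endfacet
  facet normal 0.0000 0.9271 0.3747
    outer loop
      vertex 10.500 13.062 0.000
      vertex 3.500 13.062 0.000
      vertex 7.000 7.000 15.000
    endloop
  endfacet
  facet normal -0.8029 0.4636 0.3747
    outer loop
      vertex 3.500 13.062 0.000
      vertex 0.000 7.000 0.000
      vertex 7.000 7.000 15.000
    endloop
  endfacet
  facet normal -0.8029 -0.4636 0.3747
    outer loop
      vertex 0.000 7.000 0.000
      vertex 3.500 0.938 0.000
      vertex 7.000 7.000 15.000
    endloop
  endfacet
  facet normal 0.0000 -0.9271 0.3747
    outer loop
      vertex 3.500 0.938 0.000
      vertex 10.500 0.938 0.000
      vertex 7.000 7.000 15.000
    endloop
  endfacet
  facet normal 0.8029 -0.4636 0.3747
    outer loop
      vertex 10.500 0.938 0.000
      vertex 14.000 7.000 0.000
      vertex 7.000 7.000 15.000
    endloop
  endfacet
endsolid part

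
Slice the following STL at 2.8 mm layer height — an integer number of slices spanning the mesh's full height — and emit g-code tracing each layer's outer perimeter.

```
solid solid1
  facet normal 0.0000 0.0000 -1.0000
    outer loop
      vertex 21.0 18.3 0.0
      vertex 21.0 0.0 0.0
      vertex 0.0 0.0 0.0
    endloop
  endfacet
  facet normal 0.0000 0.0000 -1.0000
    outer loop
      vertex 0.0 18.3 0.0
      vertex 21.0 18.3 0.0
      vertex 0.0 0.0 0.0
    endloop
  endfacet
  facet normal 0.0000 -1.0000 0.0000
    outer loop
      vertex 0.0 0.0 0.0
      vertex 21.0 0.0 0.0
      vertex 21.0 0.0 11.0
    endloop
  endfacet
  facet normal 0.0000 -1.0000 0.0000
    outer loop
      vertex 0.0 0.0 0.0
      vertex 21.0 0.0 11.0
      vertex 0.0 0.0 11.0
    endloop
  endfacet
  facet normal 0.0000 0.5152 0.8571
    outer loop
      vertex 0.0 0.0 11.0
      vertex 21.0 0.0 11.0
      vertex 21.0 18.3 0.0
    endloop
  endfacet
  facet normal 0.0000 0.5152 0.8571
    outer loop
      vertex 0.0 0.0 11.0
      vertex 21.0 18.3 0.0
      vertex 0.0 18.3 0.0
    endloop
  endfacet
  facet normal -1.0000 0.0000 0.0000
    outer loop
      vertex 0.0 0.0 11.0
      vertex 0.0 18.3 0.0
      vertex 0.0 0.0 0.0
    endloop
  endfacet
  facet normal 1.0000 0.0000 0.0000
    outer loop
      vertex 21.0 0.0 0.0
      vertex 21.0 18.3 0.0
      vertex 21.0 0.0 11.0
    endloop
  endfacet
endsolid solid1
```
; perimeter-only toolpath
G21 ; units = mm
G90 ; absolute positioning
G28 ; home
; layer 1
G0 Z2.8
G0 X0.0 Y0.0
G1 X21.0 Y0.0
G1 X21.0 Y13.7
G1 X0.0 Y13.7
G1 X0.0 Y0.0
; layer 2
G0 Z5.5
G0 X0.0 Y0.0
G1 X21.0 Y0.0
G1 X21.0 Y9.2
G1 X0.0 Y9.2
G1 X0.0 Y0.0
; layer 3
G0 Z8.2
G0 X0.0 Y0.0
G1 X21.0 Y0.0
G1 X21.0 Y4.6
G1 X0.0 Y4.6
G1 X0.0 Y0.0
M2 ; end

The solid is a wedge (ramp): 21 × 18.3 mm base, rising to 11 mm along the y=0 edge and sloping linearly to z=0 at y=18.3. Slicing at Δz = 2.8 mm — 4 equal slices spanning the solid's height, so layer i sits at z = i·h/4 — gives 3 non-empty perimeters. Each is a 4-segment closed polygon; G0 lifts to the layer z and rapids to the start vertex, then G1 traces the edges. The cross-section shrinks linearly with z (the slice at the apex is degenerate and omitted).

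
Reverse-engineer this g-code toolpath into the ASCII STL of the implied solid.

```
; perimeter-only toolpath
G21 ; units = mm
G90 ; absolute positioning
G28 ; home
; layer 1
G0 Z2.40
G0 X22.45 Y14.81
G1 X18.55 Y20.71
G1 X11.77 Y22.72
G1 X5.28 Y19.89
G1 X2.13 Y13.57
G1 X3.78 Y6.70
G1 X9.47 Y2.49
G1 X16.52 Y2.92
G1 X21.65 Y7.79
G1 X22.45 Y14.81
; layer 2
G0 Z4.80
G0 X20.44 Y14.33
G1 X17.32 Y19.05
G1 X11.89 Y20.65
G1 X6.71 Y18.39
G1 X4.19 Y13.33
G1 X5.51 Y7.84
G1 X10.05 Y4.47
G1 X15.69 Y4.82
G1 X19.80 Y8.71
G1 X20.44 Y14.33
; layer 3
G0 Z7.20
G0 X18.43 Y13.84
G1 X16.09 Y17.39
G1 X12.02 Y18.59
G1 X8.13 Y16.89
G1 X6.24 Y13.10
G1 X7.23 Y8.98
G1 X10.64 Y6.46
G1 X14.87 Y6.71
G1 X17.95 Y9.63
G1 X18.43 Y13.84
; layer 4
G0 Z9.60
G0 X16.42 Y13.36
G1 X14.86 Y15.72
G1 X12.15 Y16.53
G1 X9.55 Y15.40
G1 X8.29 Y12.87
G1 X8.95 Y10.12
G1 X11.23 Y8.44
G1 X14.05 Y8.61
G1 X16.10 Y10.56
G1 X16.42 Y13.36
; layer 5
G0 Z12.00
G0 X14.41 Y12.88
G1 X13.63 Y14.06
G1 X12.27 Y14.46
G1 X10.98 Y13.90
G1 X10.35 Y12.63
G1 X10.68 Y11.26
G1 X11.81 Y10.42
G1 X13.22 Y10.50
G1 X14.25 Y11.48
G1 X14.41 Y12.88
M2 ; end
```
solid part
  facet normal 0.0000 0.0000 -1.0000
    outer loop
      vertex 11.64 24.78 0.00
      vertex 19.78 22.37 0.00
      vertex 24.46 15.29 0.00
    endloop
  endfacet
  facet normal 0.0000 0.0000 -1.0000
    outer loop
      vertex 3.86 21.39 0.00
      vertex 11.64 24.78 0.00
      vertex 24.46 15.29 0.00
    endloop
  endfacet
  facet normal 0.0000 0.0000 -1.0000
    outer loop
      vertex 0.08 13.80 0.00
      vertex 3.86 21.39 0.00
      vertex 24.46 15.29 0.00
    endloop
  endfacet
  facet normal 0.0000 0.0000 -1.0000
    outer loop
      vertex 2.06 5.56 0.00
      vertex 0.08 13.80 0.00
      vertex 24.46 15.29 0.00
    endloop
  endfacet
  facet normal 0.0000 0.0000 -1.0000
    outer loop
      vertex 8.88 0.51 0.00
      vertex 2.06 5.56 0.00
      vertex 24.46 15.29 0.00
    endloop
  endfacet
  facet normal 0.0000 0.0000 -1.0000
    outer loop
      vertex 17.34 1.03 0.00
      vertex 8.88 0.51 0.00
      vertex 24.46 15.29 0.00
    endloop
  endfacet
  facet normal 0.0000 0.0000 -1.0000
    outer loop
      vertex 23.50 6.87 0.00
      vertex 17.34 1.03 0.00
      vertex 24.46 15.29 0.00
    endloop
  endfacet
  facet normal 0.6485 0.4286 0.6291
    outer loop
      vertex 24.46 15.29 0.00
      vertex 19.78 22.37 0.00
      vertex 12.40 12.40 14.40
    endloop
  endfacet
  facet normal 0.2207 0.7453 0.6291
    outer loop
      vertex 19.78 22.37 0.00
      vertex 11.64 24.78 0.00
      vertex 12.40 12.40 14.40
    endloop
  endfacet
  facet normal -0.3105 0.7126 0.6291
    outer loop
      vertex 11.64 24.78 0.00
      vertex 3.86 21.39 0.00
      vertex 12.40 12.40 14.40
    endloop
  endfacet
  facet normal -0.6959 0.3466 0.6290
    outer loop
      vertex 3.86 21.39 0.00
      vertex 0.08 13.80 0.00
      vertex 12.40 12.40 14.40
    endloop
  endfacet
  facet normal -0.7559 -0.1816 0.6290
    outer loop
      vertex 0.08 13.80 0.00
      vertex 2.06 5.56 0.00
      vertex 12.40 12.40 14.40
    endloop
  endfacet
  facet normal -0.4626 -0.6248 0.6290
    outer loop
      vertex 2.06 5.56 0.00
      vertex 8.88 0.51 0.00
      vertex 12.40 12.40 14.40
    endloop
  endfacet
  facet normal 0.0477 -0.7759 0.6290
    outer loop
      vertex 8.88 0.51 0.00
      vertex 17.34 1.03 0.00
      vertex 12.40 12.40 14.40
    endloop
  endfacet
  facet normal 0.5349 -0.5642 0.6290
    outer loop
      vertex 17.34 1.03 0.00
      vertex 23.50 6.87 0.00
      vertex 12.40 12.40 14.40
    endloop
  endfacet
  facet normal 0.7723 -0.0881 0.6291
    outer loop
      vertex 23.50 6.87 0.00
      vertex 24.46 15.29 0.00
      vertex 12.40 12.40 14.40
    endloop
  endfacet
endsolid part

The G0 Z moves step by Δz≈2.40 mm. The G1 loops shrink linearly with z, so the solid tapers from its base footprint up to z≈14.4. Closing with a flat bottom cap and the tapered top and triangulating gives 16 facets — a regular 9-sided pyramid, base circumscribed radius ≈ 12.4 mm, apex at z ≈ 14.4 mm.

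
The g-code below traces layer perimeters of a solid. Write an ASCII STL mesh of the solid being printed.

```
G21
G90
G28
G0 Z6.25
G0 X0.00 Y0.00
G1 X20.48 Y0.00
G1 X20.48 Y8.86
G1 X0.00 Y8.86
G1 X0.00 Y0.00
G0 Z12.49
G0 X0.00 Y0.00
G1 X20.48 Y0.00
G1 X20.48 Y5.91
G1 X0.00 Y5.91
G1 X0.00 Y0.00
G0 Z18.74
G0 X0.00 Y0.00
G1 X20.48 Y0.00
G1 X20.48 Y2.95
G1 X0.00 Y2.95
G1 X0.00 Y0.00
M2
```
solid part
  facet normal 0.0000 0.0000 -1.0000
    outer loop
      vertex 20.48 11.81 0.00
      vertex 20.48 0.00 0.00
      vertex 0.00 0.00 0.00
    endloop
  endfacet
  facet normal 0.0000 0.0000 -1.0000
    outer loop
      vertex 0.00 11.81 0.00
      vertex 20.48 11.81 0.00
      vertex 0.00 0.00 0.00
    endloop
  endfacet
  facet normal 0.0000 -1.0000 0.0000
    outer loop
      vertex 0.00 0.00 0.00
      vertex 20.48 0.00 0.00
      vertex 20.48 0.00 24.99
    endloop
  endfacet
  facet normal 0.0000 -1.0000 0.0000
    outer loop
      vertex 0.00 0.00 0.00
      vertex 20.48 0.00 24.99
      vertex 0.00 0.00 24.99
    endloop
  endfacet
  facet normal 0.0000 0.9041 0.4273
    outer loop
      vertex 0.00 0.00 24.99
      vertex 20.48 0.00 24.99
      vertex 20.48 11.81 0.00
    endloop
  endfacet
  facet normal 0.0000 0.9041 0.4273
    outer loop
      vertex 0.00 0.00 24.99
      vertex 20.48 11.81 0.00
      vertex 0.00 11.81 0.00
    endloop
  endfacet
  facet normal -1.0000 0.0000 0.0000
    outer loop
      vertex 0.00 0.00 24.99
      vertex 0.00 11.81 0.00
      vertex 0.00 0.00 0.00
    endloop
  endfacet
  facet normal 1.0000 0.0000 0.0000
    outer loop
      vertex 20.48 0.00 0.00
      vertex 20.48 11.81 0.00
      vertex 20.48 0.00 24.99
    endloop
  endfacet
endsolid part

The G0 Z moves step by Δz≈6.25 mm. The G1 loops shrink linearly with z, so the solid tapers from its base footprint up to z≈25. Closing with a flat bottom cap and the tapered top and triangulating gives 8 facets — a wedge (ramp): 20.5 × 11.8 mm base, rising to 25 mm along the y=0 edge and sloping linearly to z=0 at y=11.8.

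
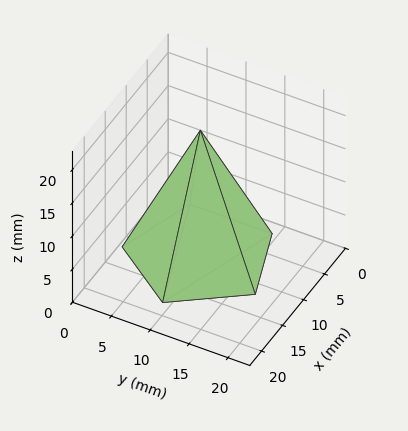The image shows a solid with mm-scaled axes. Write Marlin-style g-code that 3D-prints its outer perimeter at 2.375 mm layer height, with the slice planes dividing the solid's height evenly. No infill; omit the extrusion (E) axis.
Reading the render: the shape is a regular 5-sided pyramid, base circumscribed radius ≈ 9 mm, apex at z ≈ 19 mm (dimensions read to the nearest mm from the axis ticks). For the g-code, the solid's height is divided into equal slices at the stated Δz and each level perimeter traced with G1 moves after a G0 lift.

; perimeter-only toolpath
G21 ; units = mm
G90 ; absolute positioning
G28 ; home
; layer 1
G0 Z2.375
G0 X16.875 Y9.000
G1 X11.433 Y16.490
G1 X2.629 Y13.629
G1 X2.629 Y4.371
G1 X11.433 Y1.510
G1 X16.875 Y9.000
; layer 2
G0 Z4.750
G0 X15.750 Y9.000
G1 X11.086 Y15.420
G1 X3.539 Y12.967
G1 X3.539 Y5.032
G1 X11.086 Y2.580
G1 X15.750 Y9.000
; layer 3
G0 Z7.125
G0 X14.625 Y9.000
G1 X10.738 Y14.350
G1 X4.449 Y12.306
G1 X4.449 Y5.694
G1 X10.738 Y3.650
G1 X14.625 Y9.000
; layer 4
G0 Z9.500
G0 X13.500 Y9.000
G1 X10.390 Y13.280
G1 X5.359 Y11.645
G1 X5.359 Y6.355
G1 X10.390 Y4.720
G1 X13.500 Y9.000
; layer 5
G0 Z11.875
G0 X12.375 Y9.000
G1 X10.043 Y12.210
G1 X6.270 Y10.984
G1 X6.270 Y7.016
G1 X10.043 Y5.790
G1 X12.375 Y9.000
; layer 6
G0 Z14.250
G0 X11.250 Y9.000
G1 X9.695 Y11.140
G1 X7.180 Y10.322
G1 X7.180 Y7.678
G1 X9.695 Y6.860
G1 X11.250 Y9.000
; layer 7
G0 Z16.625
G0 X10.125 Y9.000
G1 X9.348 Y10.070
G1 X8.090 Y9.661
G1 X8.090 Y8.339
G1 X9.348 Y7.930
G1 X10.125 Y9.000
M2 ; end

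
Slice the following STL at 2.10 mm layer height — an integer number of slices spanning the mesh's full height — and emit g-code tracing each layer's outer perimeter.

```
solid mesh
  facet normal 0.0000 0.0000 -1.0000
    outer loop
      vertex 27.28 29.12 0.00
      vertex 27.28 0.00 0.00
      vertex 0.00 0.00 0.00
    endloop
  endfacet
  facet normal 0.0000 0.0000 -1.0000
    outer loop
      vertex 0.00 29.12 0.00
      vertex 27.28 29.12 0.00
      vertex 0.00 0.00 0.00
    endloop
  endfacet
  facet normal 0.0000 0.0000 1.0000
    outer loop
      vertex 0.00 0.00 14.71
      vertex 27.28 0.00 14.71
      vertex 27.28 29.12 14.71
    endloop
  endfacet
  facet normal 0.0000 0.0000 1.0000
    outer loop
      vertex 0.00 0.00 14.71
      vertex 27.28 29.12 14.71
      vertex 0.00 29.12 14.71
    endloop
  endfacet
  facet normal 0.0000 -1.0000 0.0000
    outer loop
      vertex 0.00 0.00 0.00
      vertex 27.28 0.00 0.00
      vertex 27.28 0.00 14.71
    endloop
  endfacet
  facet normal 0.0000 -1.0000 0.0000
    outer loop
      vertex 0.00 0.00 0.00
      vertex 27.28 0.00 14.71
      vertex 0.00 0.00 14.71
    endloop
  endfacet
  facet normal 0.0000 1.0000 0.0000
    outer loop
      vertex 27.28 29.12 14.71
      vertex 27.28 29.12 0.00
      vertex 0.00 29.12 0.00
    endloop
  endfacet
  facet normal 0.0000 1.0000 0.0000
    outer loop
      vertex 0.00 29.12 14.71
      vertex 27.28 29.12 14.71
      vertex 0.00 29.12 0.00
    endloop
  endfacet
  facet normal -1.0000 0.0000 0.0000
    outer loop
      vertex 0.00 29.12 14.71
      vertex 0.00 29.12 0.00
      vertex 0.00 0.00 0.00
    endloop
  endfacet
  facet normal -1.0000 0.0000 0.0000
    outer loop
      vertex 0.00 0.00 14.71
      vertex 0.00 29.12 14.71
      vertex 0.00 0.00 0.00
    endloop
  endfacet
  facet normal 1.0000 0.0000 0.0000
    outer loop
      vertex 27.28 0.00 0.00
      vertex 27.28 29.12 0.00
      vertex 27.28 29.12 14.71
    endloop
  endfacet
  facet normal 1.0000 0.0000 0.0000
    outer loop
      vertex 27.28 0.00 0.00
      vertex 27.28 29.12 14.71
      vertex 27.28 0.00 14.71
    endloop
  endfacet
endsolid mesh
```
; perimeter-only toolpath
G21 ; units = mm
G90 ; absolute positioning
G28 ; home
; layer 1
G0 Z2.10
G0 X0.00 Y0.00
G1 X27.28 Y0.00
G1 X27.28 Y29.12
G1 X0.00 Y29.12
G1 X0.00 Y0.00
; layer 2
G0 Z4.20
G0 X0.00 Y0.00
G1 X27.28 Y0.00
G1 X27.28 Y29.12
G1 X0.00 Y29.12
G1 X0.00 Y0.00
; layer 3
G0 Z6.30
G0 X0.00 Y0.00
G1 X27.28 Y0.00
G1 X27.28 Y29.12
G1 X0.00 Y29.12
G1 X0.00 Y0.00
; layer 4
G0 Z8.41
G0 X0.00 Y0.00
G1 X27.28 Y0.00
G1 X27.28 Y29.12
G1 X0.00 Y29.12
G1 X0.00 Y0.00
; layer 5
G0 Z10.51
G0 X0.00 Y0.00
G1 X27.28 Y0.00
G1 X27.28 Y29.12
G1 X0.00 Y29.12
G1 X0.00 Y0.00
; layer 6
G0 Z12.61
G0 X0.00 Y0.00
G1 X27.28 Y0.00
G1 X27.28 Y29.12
G1 X0.00 Y29.12
G1 X0.00 Y0.00
; layer 7
G0 Z14.71
G0 X0.00 Y0.00
G1 X27.28 Y0.00
G1 X27.28 Y29.12
G1 X0.00 Y29.12
G1 X0.00 Y0.00
M2 ; end

The solid is a rectangular box, roughly 27.3 × 29.1 mm footprint and 14.7 mm tall. Slicing at Δz = 2.10 mm — 7 equal slices spanning the solid's height, so layer i sits at z = i·h/7 — gives 7 non-empty perimeters. Each is a 4-segment closed polygon; G0 lifts to the layer z and rapids to the start vertex, then G1 traces the edges.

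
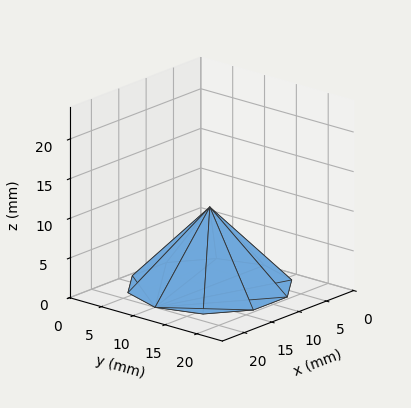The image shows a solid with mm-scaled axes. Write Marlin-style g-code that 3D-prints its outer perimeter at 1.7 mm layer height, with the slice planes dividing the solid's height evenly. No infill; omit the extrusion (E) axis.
Reading the render: the shape is a regular 10-sided pyramid, base circumscribed radius ≈ 10 mm, apex at z ≈ 10 mm (dimensions read to the nearest mm from the axis ticks). For the g-code, the solid's height is divided into equal slices at the stated Δz and each level perimeter traced with G1 moves after a G0 lift.

; perimeter-only toolpath
G21 ; units = mm
G90 ; absolute positioning
G28 ; home
; layer 1
G0 Z1.7
G0 X18.3 Y10.0
G1 X16.8 Y14.9
G1 X12.6 Y17.9
G1 X7.4 Y17.9
G1 X3.3 Y14.9
G1 X1.7 Y10.0
G1 X3.3 Y5.1
G1 X7.4 Y2.1
G1 X12.6 Y2.1
G1 X16.8 Y5.1
G1 X18.3 Y10.0
; layer 2
G0 Z3.3
G0 X16.7 Y10.0
G1 X15.4 Y13.9
G1 X12.1 Y16.3
G1 X7.9 Y16.3
G1 X4.6 Y13.9
G1 X3.3 Y10.0
G1 X4.6 Y6.1
G1 X7.9 Y3.7
G1 X12.1 Y3.7
G1 X15.4 Y6.1
G1 X16.7 Y10.0
; layer 3
G0 Z5.0
G0 X15.0 Y10.0
G1 X14.1 Y12.9
G1 X11.6 Y14.8
G1 X8.4 Y14.8
G1 X6.0 Y12.9
G1 X5.0 Y10.0
G1 X6.0 Y7.0
G1 X8.4 Y5.2
G1 X11.6 Y5.2
G1 X14.1 Y7.0
G1 X15.0 Y10.0
; layer 4
G0 Z6.7
G0 X13.3 Y10.0
G1 X12.7 Y12.0
G1 X11.0 Y13.2
G1 X9.0 Y13.2
G1 X7.3 Y12.0
G1 X6.7 Y10.0
G1 X7.3 Y8.0
G1 X9.0 Y6.8
G1 X11.0 Y6.8
G1 X12.7 Y8.0
G1 X13.3 Y10.0
; layer 5
G0 Z8.3
G0 X11.7 Y10.0
G1 X11.3 Y11.0
G1 X10.5 Y11.6
G1 X9.5 Y11.6
G1 X8.7 Y11.0
G1 X8.3 Y10.0
G1 X8.7 Y9.0
G1 X9.5 Y8.4
G1 X10.5 Y8.4
G1 X11.3 Y9.0
G1 X11.7 Y10.0
M2 ; end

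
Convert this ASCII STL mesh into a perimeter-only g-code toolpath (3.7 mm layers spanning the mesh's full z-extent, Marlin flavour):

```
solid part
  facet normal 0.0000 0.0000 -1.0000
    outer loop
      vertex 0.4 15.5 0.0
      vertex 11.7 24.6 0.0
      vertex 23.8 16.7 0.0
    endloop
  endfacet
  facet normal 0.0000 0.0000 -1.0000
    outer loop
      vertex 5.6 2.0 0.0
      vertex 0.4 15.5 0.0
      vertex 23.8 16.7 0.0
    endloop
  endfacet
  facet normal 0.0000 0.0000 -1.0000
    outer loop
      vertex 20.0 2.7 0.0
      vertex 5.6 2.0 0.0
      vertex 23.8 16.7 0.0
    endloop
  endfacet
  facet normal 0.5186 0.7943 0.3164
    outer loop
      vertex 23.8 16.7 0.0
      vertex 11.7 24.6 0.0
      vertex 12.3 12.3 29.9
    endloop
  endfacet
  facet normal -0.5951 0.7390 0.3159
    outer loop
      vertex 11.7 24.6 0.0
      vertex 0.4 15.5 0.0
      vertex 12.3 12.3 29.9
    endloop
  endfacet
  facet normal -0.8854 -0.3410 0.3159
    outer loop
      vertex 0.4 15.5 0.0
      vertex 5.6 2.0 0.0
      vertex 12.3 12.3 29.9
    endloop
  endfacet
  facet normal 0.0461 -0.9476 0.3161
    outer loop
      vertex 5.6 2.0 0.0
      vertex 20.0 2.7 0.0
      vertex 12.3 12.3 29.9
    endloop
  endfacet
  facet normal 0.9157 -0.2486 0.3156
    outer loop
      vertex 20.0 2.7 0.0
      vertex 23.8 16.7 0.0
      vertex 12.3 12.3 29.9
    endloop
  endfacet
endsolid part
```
; perimeter-only toolpath
G21 ; units = mm
G90 ; absolute positioning
G28 ; home
; layer 1
G0 Z3.7
G0 X22.4 Y16.1
G1 X11.8 Y23.1
G1 X1.9 Y15.1
G1 X6.4 Y3.3
G1 X19.0 Y3.9
G1 X22.4 Y16.1
; layer 2
G0 Z7.5
G0 X20.9 Y15.6
G1 X11.8 Y21.5
G1 X3.4 Y14.7
G1 X7.3 Y4.6
G1 X18.1 Y5.1
G1 X20.9 Y15.6
; layer 3
G0 Z11.2
G0 X19.5 Y15.1
G1 X11.9 Y20.0
G1 X4.9 Y14.3
G1 X8.1 Y5.9
G1 X17.1 Y6.3
G1 X19.5 Y15.1
; layer 4
G0 Z14.9
G0 X18.1 Y14.5
G1 X12.0 Y18.5
G1 X6.4 Y13.9
G1 X8.9 Y7.2
G1 X16.1 Y7.5
G1 X18.1 Y14.5
; layer 5
G0 Z18.7
G0 X16.6 Y13.9
G1 X12.1 Y16.9
G1 X7.8 Y13.5
G1 X9.8 Y8.4
G1 X15.2 Y8.7
G1 X16.6 Y13.9
; layer 6
G0 Z22.4
G0 X15.2 Y13.4
G1 X12.2 Y15.4
G1 X9.3 Y13.1
G1 X10.6 Y9.7
G1 X14.2 Y9.9
G1 X15.2 Y13.4
; layer 7
G0 Z26.2
G0 X13.7 Y12.9
G1 X12.2 Y13.8
G1 X10.8 Y12.7
G1 X11.5 Y11.0
G1 X13.3 Y11.1
G1 X13.7 Y12.9
M2 ; end

The solid is a regular 5-sided pyramid, base circumscribed radius ≈ 12.3 mm, apex at z ≈ 29.9 mm. Slicing at Δz = 3.7 mm — 8 equal slices spanning the solid's height, so layer i sits at z = i·h/8 — gives 7 non-empty perimeters. Each is a 5-segment closed polygon; G0 lifts to the layer z and rapids to the start vertex, then G1 traces the edges. The cross-section shrinks linearly with z (the slice at the apex is degenerate and omitted).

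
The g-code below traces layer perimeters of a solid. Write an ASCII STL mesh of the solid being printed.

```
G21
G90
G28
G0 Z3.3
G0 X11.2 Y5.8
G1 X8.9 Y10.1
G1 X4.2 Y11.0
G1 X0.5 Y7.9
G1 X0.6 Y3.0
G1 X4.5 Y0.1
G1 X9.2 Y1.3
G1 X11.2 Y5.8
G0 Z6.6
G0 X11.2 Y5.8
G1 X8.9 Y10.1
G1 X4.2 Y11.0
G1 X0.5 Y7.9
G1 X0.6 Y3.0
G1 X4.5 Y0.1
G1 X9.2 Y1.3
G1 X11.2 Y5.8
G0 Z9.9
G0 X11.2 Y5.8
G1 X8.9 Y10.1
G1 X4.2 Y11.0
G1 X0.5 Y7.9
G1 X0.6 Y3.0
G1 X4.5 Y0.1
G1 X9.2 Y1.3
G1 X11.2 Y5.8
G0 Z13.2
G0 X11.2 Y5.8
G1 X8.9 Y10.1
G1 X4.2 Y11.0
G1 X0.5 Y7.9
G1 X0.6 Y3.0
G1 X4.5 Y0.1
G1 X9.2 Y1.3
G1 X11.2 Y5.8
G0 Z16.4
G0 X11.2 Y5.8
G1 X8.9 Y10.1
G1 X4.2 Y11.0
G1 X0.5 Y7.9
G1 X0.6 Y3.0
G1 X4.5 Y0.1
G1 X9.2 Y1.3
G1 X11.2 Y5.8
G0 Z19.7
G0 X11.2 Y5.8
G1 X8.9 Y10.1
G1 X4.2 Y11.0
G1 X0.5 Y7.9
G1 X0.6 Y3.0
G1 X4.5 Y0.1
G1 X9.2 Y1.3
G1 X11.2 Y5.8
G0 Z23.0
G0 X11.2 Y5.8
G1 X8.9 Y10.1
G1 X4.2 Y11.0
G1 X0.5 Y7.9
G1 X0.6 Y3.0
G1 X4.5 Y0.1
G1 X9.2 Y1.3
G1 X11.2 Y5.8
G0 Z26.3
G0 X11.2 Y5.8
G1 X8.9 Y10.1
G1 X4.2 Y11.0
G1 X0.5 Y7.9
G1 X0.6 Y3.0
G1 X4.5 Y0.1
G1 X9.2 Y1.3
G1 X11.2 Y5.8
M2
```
solid part
  facet normal 0.0000 0.0000 -1.0000
    outer loop
      vertex 4.2 11.0 0.0
      vertex 8.9 10.1 0.0
      vertex 11.2 5.8 0.0
    endloop
  endfacet
  facet normal 0.0000 0.0000 -1.0000
    outer loop
      vertex 0.5 7.9 0.0
      vertex 4.2 11.0 0.0
      vertex 11.2 5.8 0.0
    endloop
  endfacet
  facet normal 0.0000 0.0000 -1.0000
    outer loop
      vertex 0.6 3.0 0.0
      vertex 0.5 7.9 0.0
      vertex 11.2 5.8 0.0
    endloop
  endfacet
  facet normal 0.0000 0.0000 -1.0000
    outer loop
      vertex 4.5 0.1 0.0
      vertex 0.6 3.0 0.0
      vertex 11.2 5.8 0.0
    endloop
  endfacet
  facet normal 0.0000 0.0000 -1.0000
    outer loop
      vertex 9.2 1.3 0.0
      vertex 4.5 0.1 0.0
      vertex 11.2 5.8 0.0
    endloop
  endfacet
  facet normal 0.0000 0.0000 1.0000
    outer loop
      vertex 11.2 5.8 26.3
      vertex 8.9 10.1 26.3
      vertex 4.2 11.0 26.3
    endloop
  endfacet
  facet normal 0.0000 0.0000 1.0000
    outer loop
      vertex 11.2 5.8 26.3
      vertex 4.2 11.0 26.3
      vertex 0.5 7.9 26.3
    endloop
  endfacet
  facet normal 0.0000 0.0000 1.0000
    outer loop
      vertex 11.2 5.8 26.3
      vertex 0.5 7.9 26.3
      vertex 0.6 3.0 26.3
    endloop
  endfacet
  facet normal 0.0000 0.0000 1.0000
    outer loop
      vertex 11.2 5.8 26.3
      vertex 0.6 3.0 26.3
      vertex 4.5 0.1 26.3
    endloop
  endfacet
  facet normal 0.0000 0.0000 1.0000
    outer loop
      vertex 11.2 5.8 26.3
      vertex 4.5 0.1 26.3
      vertex 9.2 1.3 26.3
    endloop
  endfacet
  facet normal 0.8818 0.4717 0.0000
    outer loop
      vertex 11.2 5.8 0.0
      vertex 8.9 10.1 0.0
      vertex 8.9 10.1 26.3
    endloop
  endfacet
  facet normal 0.8818 0.4717 0.0000
    outer loop
      vertex 11.2 5.8 0.0
      vertex 8.9 10.1 26.3
      vertex 11.2 5.8 26.3
    endloop
  endfacet
  facet normal 0.1881 0.9822 0.0000
    outer loop
      vertex 8.9 10.1 0.0
      vertex 4.2 11.0 0.0
      vertex 4.2 11.0 26.3
    endloop
  endfacet
  facet normal 0.1881 0.9822 0.0000
    outer loop
      vertex 8.9 10.1 0.0
      vertex 4.2 11.0 26.3
      vertex 8.9 10.1 26.3
    endloop
  endfacet
  facet normal -0.6422 0.7665 0.0000
    outer loop
      vertex 4.2 11.0 0.0
      vertex 0.5 7.9 0.0
      vertex 0.5 7.9 26.3
    endloop
  endfacet
  facet normal -0.6422 0.7665 0.0000
    outer loop
      vertex 4.2 11.0 0.0
      vertex 0.5 7.9 26.3
      vertex 4.2 11.0 26.3
    endloop
  endfacet
  facet normal -0.9998 -0.0204 0.0000
    outer loop
      vertex 0.5 7.9 0.0
      vertex 0.6 3.0 0.0
      vertex 0.6 3.0 26.3
    endloop
  endfacet
  facet normal -0.9998 -0.0204 0.0000
    outer loop
      vertex 0.5 7.9 0.0
      vertex 0.6 3.0 26.3
      vertex 0.5 7.9 26.3
    endloop
  endfacet
  facet normal -0.5967 -0.8025 0.0000
    outer loop
      vertex 0.6 3.0 0.0
      vertex 4.5 0.1 0.0
      vertex 4.5 0.1 26.3
    endloop
  endfacet
  facet normal -0.5967 -0.8025 0.0000
    outer loop
      vertex 0.6 3.0 0.0
      vertex 4.5 0.1 26.3
      vertex 0.6 3.0 26.3
    endloop
  endfacet
  facet normal 0.2474 -0.9689 0.0000
    outer loop
      vertex 4.5 0.1 0.0
      vertex 9.2 1.3 0.0
      vertex 9.2 1.3 26.3
    endloop
  endfacet
  facet normal 0.2474 -0.9689 0.0000
    outer loop
      vertex 4.5 0.1 0.0
      vertex 9.2 1.3 26.3
      vertex 4.5 0.1 26.3
    endloop
  endfacet
  facet normal 0.9138 -0.4061 0.0000
    outer loop
      vertex 9.2 1.3 0.0
      vertex 11.2 5.8 0.0
      vertex 11.2 5.8 26.3
    endloop
  endfacet
  facet normal 0.9138 -0.4061 0.0000
    outer loop
      vertex 9.2 1.3 0.0
      vertex 11.2 5.8 26.3
      vertex 9.2 1.3 26.3
    endloop
  endfacet
endsolid part

The G0 Z moves step by Δz≈3.3 mm. Every layer's G1 loop is the same polygon, so the solid is a straight extrusion of it from z=0 to z≈26.3. Closing with flat bottom and top caps and triangulating gives 24 facets — a regular 7-sided prism (a cylinder approximated with 7 flat sides), circumscribed radius ≈ 5.6 mm, height ≈ 26.3 mm.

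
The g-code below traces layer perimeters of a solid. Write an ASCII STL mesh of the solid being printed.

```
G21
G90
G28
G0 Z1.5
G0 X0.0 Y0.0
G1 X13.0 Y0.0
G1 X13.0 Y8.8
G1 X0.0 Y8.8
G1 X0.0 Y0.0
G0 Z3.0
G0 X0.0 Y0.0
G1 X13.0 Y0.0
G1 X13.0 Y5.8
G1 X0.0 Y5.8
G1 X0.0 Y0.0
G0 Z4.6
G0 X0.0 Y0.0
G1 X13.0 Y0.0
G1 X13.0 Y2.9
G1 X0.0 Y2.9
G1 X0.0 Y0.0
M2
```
solid part
  facet normal 0.0000 0.0000 -1.0000
    outer loop
      vertex 13.0 11.7 0.0
      vertex 13.0 0.0 0.0
      vertex 0.0 0.0 0.0
    endloop
  endfacet
  facet normal 0.0000 0.0000 -1.0000
    outer loop
      vertex 0.0 11.7 0.0
      vertex 13.0 11.7 0.0
      vertex 0.0 0.0 0.0
    endloop
  endfacet
  facet normal 0.0000 -1.0000 0.0000
    outer loop
      vertex 0.0 0.0 0.0
      vertex 13.0 0.0 0.0
      vertex 13.0 0.0 6.1
    endloop
  endfacet
  facet normal 0.0000 -1.0000 0.0000
    outer loop
      vertex 0.0 0.0 0.0
      vertex 13.0 0.0 6.1
      vertex 0.0 0.0 6.1
    endloop
  endfacet
  facet normal 0.0000 0.4623 0.8867
    outer loop
      vertex 0.0 0.0 6.1
      vertex 13.0 0.0 6.1
      vertex 13.0 11.7 0.0
    endloop
  endfacet
  facet normal 0.0000 0.4623 0.8867
    outer loop
      vertex 0.0 0.0 6.1
      vertex 13.0 11.7 0.0
      vertex 0.0 11.7 0.0
    endloop
  endfacet
  facet normal -1.0000 0.0000 0.0000
    outer loop
      vertex 0.0 0.0 6.1
      vertex 0.0 11.7 0.0
      vertex 0.0 0.0 0.0
    endloop
  endfacet
  facet normal 1.0000 0.0000 0.0000
    outer loop
      vertex 13.0 0.0 0.0
      vertex 13.0 11.7 0.0
      vertex 13.0 0.0 6.1
    endloop
  endfacet
endsolid part

The G0 Z moves step by Δz≈1.5 mm. The G1 loops shrink linearly with z, so the solid tapers from its base footprint up to z≈6.1. Closing with a flat bottom cap and the tapered top and triangulating gives 8 facets — a wedge (ramp): 13 × 11.7 mm base, rising to 6.1 mm along the y=0 edge and sloping linearly to z=0 at y=11.7.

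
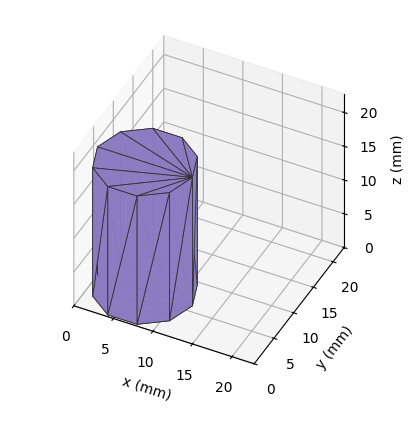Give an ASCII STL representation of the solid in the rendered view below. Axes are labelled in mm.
Reading the render: the shape is a regular 10-sided prism (a cylinder approximated with 10 flat sides), circumscribed radius ≈ 6 mm, height ≈ 19 mm (dimensions read to the nearest mm from the axis ticks). For the STL, each face is triangulated and given an outward normal.

solid part
  facet normal 0.0000 0.0000 -1.0000
    outer loop
      vertex 7.854 11.706 0.000
      vertex 10.854 9.527 0.000
      vertex 12.000 6.000 0.000
    endloop
  endfacet
  facet normal 0.0000 0.0000 -1.0000
    outer loop
      vertex 4.146 11.706 0.000
      vertex 7.854 11.706 0.000
      vertex 12.000 6.000 0.000
    endloop
  endfacet
  facet normal 0.0000 0.0000 -1.0000
    outer loop
      vertex 1.146 9.527 0.000
      vertex 4.146 11.706 0.000
      vertex 12.000 6.000 0.000
    endloop
  endfacet
  facet normal 0.0000 0.0000 -1.0000
    outer loop
      vertex 0.000 6.000 0.000
      vertex 1.146 9.527 0.000
      vertex 12.000 6.000 0.000
    endloop
  endfacet
  facet normal 0.0000 0.0000 -1.0000
    outer loop
      vertex 1.146 2.473 0.000
      vertex 0.000 6.000 0.000
      vertex 12.000 6.000 0.000
    endloop
  endfacet
  facet normal 0.0000 0.0000 -1.0000
    outer loop
      vertex 4.146 0.294 0.000
      vertex 1.146 2.473 0.000
      vertex 12.000 6.000 0.000
    endloop
  endfacet
  facet normal 0.0000 0.0000 -1.0000
    outer loop
      vertex 7.854 0.294 0.000
      vertex 4.146 0.294 0.000
      vertex 12.000 6.000 0.000
    endloop
  endfacet
  facet normal 0.0000 0.0000 -1.0000
    outer loop
      vertex 10.854 2.473 0.000
      vertex 7.854 0.294 0.000
      vertex 12.000 6.000 0.000
    endloop
  endfacet
  facet normal 0.0000 0.0000 1.0000
    outer loop
      vertex 12.000 6.000 19.000
      vertex 10.854 9.527 19.000
      vertex 7.854 11.706 19.000
    endloop
  endfacet
  facet normal 0.0000 0.0000 1.0000
    outer loop
      vertex 12.000 6.000 19.000
      vertex 7.854 11.706 19.000
      vertex 4.146 11.706 19.000
    endloop
  endfacet
  facet normal 0.0000 0.0000 1.0000
    outer loop
      vertex 12.000 6.000 19.000
      vertex 4.146 11.706 19.000
      vertex 1.146 9.527 19.000
    endloop
  endfacet
  facet normal 0.0000 0.0000 1.0000
    outer loop
      vertex 12.000 6.000 19.000
      vertex 1.146 9.527 19.000
      vertex 0.000 6.000 19.000
    endloop
  endfacet
  facet normal 0.0000 0.0000 1.0000
    outer loop
      vertex 12.000 6.000 19.000
      vertex 0.000 6.000 19.000
      vertex 1.146 2.473 19.000
    endloop
  endfacet
  facet normal 0.0000 0.0000 1.0000
    outer loop
      vertex 12.000 6.000 19.000
      vertex 1.146 2.473 19.000
      vertex 4.146 0.294 19.000
    endloop
  endfacet
  facet normal 0.0000 0.0000 1.0000
    outer loop
      vertex 12.000 6.000 19.000
      vertex 4.146 0.294 19.000
      vertex 7.854 0.294 19.000
    endloop
  endfacet
  facet normal 0.0000 0.0000 1.0000
    outer loop
      vertex 12.000 6.000 19.000
      vertex 7.854 0.294 19.000
      vertex 10.854 2.473 19.000
    endloop
  endfacet
  facet normal 0.9511 0.3090 0.0000
    outer loop
      vertex 12.000 6.000 0.000
      vertex 10.854 9.527 0.000
      vertex 10.854 9.527 19.000
    endloop
  endfacet
  facet normal 0.9511 0.3090 0.0000
    outer loop
      vertex 12.000 6.000 0.000
      vertex 10.854 9.527 19.000
      vertex 12.000 6.000 19.000
    endloop
  endfacet
  facet normal 0.5877 0.8091 0.0000
    outer loop
      vertex 10.854 9.527 0.000
      vertex 7.854 11.706 0.000
      vertex 7.854 11.706 19.000
    endloop
  endfacet
  facet normal 0.5877 0.8091 0.0000
    outer loop
      vertex 10.854 9.527 0.000
      vertex 7.854 11.706 19.000
      vertex 10.854 9.527 19.000
    endloop
  endfacet
  facet normal 0.0000 1.0000 0.0000
    outer loop
      vertex 7.854 11.706 0.000
      vertex 4.146 11.706 0.000
      vertex 4.146 11.706 19.000
    endloop
  endfacet
  facet normal 0.0000 1.0000 0.0000
    outer loop
      vertex 7.854 11.706 0.000
      vertex 4.146 11.706 19.000
      vertex 7.854 11.706 19.000
    endloop
  endfacet
  facet normal -0.5877 0.8091 0.0000
    outer loop
      vertex 4.146 11.706 0.000
      vertex 1.146 9.527 0.000
      vertex 1.146 9.527 19.000
    endloop
  endfacet
  facet normal -0.5877 0.8091 0.0000
    outer loop
      vertex 4.146 11.706 0.000
      vertex 1.146 9.527 19.000
      vertex 4.146 11.706 19.000
    endloop
  endfacet
  facet normal -0.9511 0.3090 0.0000
    outer loop
      vertex 1.146 9.527 0.000
      vertex 0.000 6.000 0.000
      vertex 0.000 6.000 19.000
    endloop
  endfacet
  facet normal -0.9511 0.3090 0.0000
    outer loop
      vertex 1.146 9.527 0.000
      vertex 0.000 6.000 19.000
      vertex 1.146 9.527 19.000
    endloop
  endfacet
  facet normal -0.9511 -0.3090 0.0000
    outer loop
      vertex 0.000 6.000 0.000
      vertex 1.146 2.473 0.000
      vertex 1.146 2.473 19.000
    endloop
  endfacet
  facet normal -0.9511 -0.3090 0.0000
    outer loop
      vertex 0.000 6.000 0.000
      vertex 1.146 2.473 19.000
      vertex 0.000 6.000 19.000
    endloop
  endfacet
  facet normal -0.5877 -0.8091 0.0000
    outer loop
      vertex 1.146 2.473 0.000
      vertex 4.146 0.294 0.000
      vertex 4.146 0.294 19.000
    endloop
  endfacet
  facet normal -0.5877 -0.8091 0.0000
    outer loop
      vertex 1.146 2.473 0.000
      vertex 4.146 0.294 19.000
      vertex 1.146 2.473 19.000
    endloop
  endfacet
  facet normal 0.0000 -1.0000 0.0000
    outer loop
      vertex 4.146 0.294 0.000
      vertex 7.854 0.294 0.000
      vertex 7.854 0.294 19.000
    endloop
  endfacet
  facet normal 0.0000 -1.0000 0.0000
    outer loop
      vertex 4.146 0.294 0.000
      vertex 7.854 0.294 19.000
      vertex 4.146 0.294 19.000
    endloop
  endfacet
  facet normal 0.5877 -0.8091 0.0000
    outer loop
      vertex 7.854 0.294 0.000
      vertex 10.854 2.473 0.000
      vertex 10.854 2.473 19.000
    endloop
  endfacet
  facet normal 0.5877 -0.8091 0.0000
    outer loop
      vertex 7.854 0.294 0.000
      vertex 10.854 2.473 19.000
      vertex 7.854 0.294 19.000
    endloop
  endfacet
  facet normal 0.9511 -0.3090 0.0000
    outer loop
      vertex 10.854 2.473 0.000
      vertex 12.000 6.000 0.000
      vertex 12.000 6.000 19.000
    endloop
  endfacet
  facet normal 0.9511 -0.3090 0.0000
    outer loop
      vertex 10.854 2.473 0.000
      vertex 12.000 6.000 19.000
      vertex 10.854 2.473 19.000
    endloop
  endfacet
endsolid part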